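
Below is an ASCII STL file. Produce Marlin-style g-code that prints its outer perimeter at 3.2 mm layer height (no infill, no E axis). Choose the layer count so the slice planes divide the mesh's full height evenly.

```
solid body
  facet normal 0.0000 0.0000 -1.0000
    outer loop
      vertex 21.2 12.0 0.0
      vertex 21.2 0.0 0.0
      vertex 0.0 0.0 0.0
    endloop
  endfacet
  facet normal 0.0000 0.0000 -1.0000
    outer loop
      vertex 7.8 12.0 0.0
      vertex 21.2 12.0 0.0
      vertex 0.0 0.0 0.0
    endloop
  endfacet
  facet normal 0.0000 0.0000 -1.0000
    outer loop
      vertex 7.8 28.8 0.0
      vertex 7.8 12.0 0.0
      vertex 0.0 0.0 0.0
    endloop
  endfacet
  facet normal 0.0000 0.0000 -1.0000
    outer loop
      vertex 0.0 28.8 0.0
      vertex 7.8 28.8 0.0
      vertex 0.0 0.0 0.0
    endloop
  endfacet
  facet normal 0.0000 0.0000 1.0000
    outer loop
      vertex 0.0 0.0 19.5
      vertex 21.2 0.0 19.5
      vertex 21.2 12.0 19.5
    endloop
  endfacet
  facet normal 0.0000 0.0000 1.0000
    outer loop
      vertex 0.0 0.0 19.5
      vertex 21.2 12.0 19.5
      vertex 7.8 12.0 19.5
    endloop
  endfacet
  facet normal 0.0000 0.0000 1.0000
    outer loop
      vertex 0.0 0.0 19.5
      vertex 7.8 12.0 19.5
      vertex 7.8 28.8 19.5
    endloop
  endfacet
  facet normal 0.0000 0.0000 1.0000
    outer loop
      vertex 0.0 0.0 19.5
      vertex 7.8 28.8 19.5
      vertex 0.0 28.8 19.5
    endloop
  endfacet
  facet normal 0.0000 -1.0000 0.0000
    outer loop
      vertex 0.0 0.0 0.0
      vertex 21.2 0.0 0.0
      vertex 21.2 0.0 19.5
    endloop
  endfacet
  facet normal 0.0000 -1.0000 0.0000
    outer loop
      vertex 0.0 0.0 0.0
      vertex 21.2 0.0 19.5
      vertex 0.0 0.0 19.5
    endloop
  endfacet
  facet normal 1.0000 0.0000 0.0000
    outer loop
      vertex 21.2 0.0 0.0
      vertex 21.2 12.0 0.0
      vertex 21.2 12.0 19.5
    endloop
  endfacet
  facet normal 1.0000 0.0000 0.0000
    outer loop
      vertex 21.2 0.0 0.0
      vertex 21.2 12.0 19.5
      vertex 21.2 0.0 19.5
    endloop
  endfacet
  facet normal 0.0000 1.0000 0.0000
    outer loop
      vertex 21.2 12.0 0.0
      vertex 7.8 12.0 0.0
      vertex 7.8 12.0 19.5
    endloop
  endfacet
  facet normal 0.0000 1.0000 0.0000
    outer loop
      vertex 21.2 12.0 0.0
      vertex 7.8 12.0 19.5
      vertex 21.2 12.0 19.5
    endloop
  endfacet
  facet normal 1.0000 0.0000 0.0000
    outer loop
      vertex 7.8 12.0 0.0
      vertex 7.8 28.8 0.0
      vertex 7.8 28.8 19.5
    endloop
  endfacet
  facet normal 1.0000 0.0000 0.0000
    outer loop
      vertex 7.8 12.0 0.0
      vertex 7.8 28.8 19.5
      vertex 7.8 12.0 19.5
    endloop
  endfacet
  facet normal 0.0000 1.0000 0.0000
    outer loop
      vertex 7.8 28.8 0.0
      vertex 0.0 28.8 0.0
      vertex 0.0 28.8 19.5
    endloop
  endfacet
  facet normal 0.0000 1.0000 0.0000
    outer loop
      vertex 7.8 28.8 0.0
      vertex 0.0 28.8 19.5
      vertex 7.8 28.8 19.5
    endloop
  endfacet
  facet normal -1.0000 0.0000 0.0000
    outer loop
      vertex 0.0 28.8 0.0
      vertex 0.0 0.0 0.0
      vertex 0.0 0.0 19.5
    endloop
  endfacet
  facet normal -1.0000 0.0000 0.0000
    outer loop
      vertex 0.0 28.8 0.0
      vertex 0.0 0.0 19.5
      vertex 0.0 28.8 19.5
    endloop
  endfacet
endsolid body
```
; perimeter-only toolpath
G21 ; units = mm
G90 ; absolute positioning
G28 ; home
; layer 1
G0 Z3.2
G0 X0.0 Y0.0
G1 X21.2 Y0.0
G1 X21.2 Y12.0
G1 X7.8 Y12.0
G1 X7.8 Y28.8
G1 X0.0 Y28.8
G1 X0.0 Y0.0
; layer 2
G0 Z6.5
G0 X0.0 Y0.0
G1 X21.2 Y0.0
G1 X21.2 Y12.0
G1 X7.8 Y12.0
G1 X7.8 Y28.8
G1 X0.0 Y28.8
G1 X0.0 Y0.0
; layer 3
G0 Z9.8
G0 X0.0 Y0.0
G1 X21.2 Y0.0
G1 X21.2 Y12.0
G1 X7.8 Y12.0
G1 X7.8 Y28.8
G1 X0.0 Y28.8
G1 X0.0 Y0.0
; layer 4
G0 Z13.0
G0 X0.0 Y0.0
G1 X21.2 Y0.0
G1 X21.2 Y12.0
G1 X7.8 Y12.0
G1 X7.8 Y28.8
G1 X0.0 Y28.8
G1 X0.0 Y0.0
; layer 5
G0 Z16.2
G0 X0.0 Y0.0
G1 X21.2 Y0.0
G1 X21.2 Y12.0
G1 X7.8 Y12.0
G1 X7.8 Y28.8
G1 X0.0 Y28.8
G1 X0.0 Y0.0
; layer 6
G0 Z19.5
G0 X0.0 Y0.0
G1 X21.2 Y0.0
G1 X21.2 Y12.0
G1 X7.8 Y12.0
G1 X7.8 Y28.8
G1 X0.0 Y28.8
G1 X0.0 Y0.0
M2 ; end

The solid is an L-shaped prism: outer 21.2 × 28.8 mm, arm thicknesses ≈ 12 mm (horizontal) and 7.8 mm (vertical), extruded 19.5 mm in z. Slicing at Δz = 3.2 mm — 6 equal slices spanning the solid's height, so layer i sits at z = i·h/6 — gives 6 non-empty perimeters. Each is a 6-segment closed polygon; G0 lifts to the layer z and rapids to the start vertex, then G1 traces the edges.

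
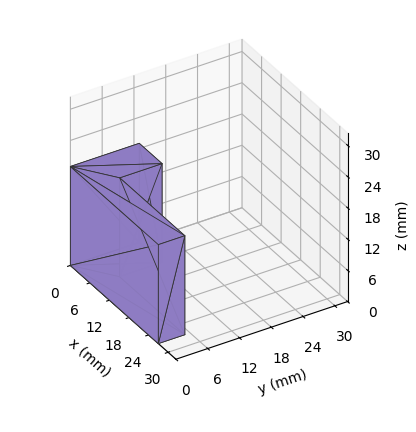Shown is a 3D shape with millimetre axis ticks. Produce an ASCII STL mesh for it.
Reading the render: the shape is an L-shaped prism: outer 27 × 13 mm, arm thicknesses ≈ 5 mm (horizontal) and 7 mm (vertical), extruded 19 mm in z (dimensions read to the nearest mm from the axis ticks). For the STL, each face is triangulated and given an outward normal.

solid part
  facet normal 0.0000 0.0000 -1.0000
    outer loop
      vertex 27.0 5.0 0.0
      vertex 27.0 0.0 0.0
      vertex 0.0 0.0 0.0
    endloop
  endfacet
  facet normal 0.0000 0.0000 -1.0000
    outer loop
      vertex 7.0 5.0 0.0
      vertex 27.0 5.0 0.0
      vertex 0.0 0.0 0.0
    endloop
  endfacet
  facet normal 0.0000 0.0000 -1.0000
    outer loop
      vertex 7.0 13.0 0.0
      vertex 7.0 5.0 0.0
      vertex 0.0 0.0 0.0
    endloop
  endfacet
  facet normal 0.0000 0.0000 -1.0000
    outer loop
      vertex 0.0 13.0 0.0
      vertex 7.0 13.0 0.0
      vertex 0.0 0.0 0.0
    endloop
  endfacet
  facet normal 0.0000 0.0000 1.0000
    outer loop
      vertex 0.0 0.0 19.0
      vertex 27.0 0.0 19.0
      vertex 27.0 5.0 19.0
    endloop
  endfacet
  facet normal 0.0000 0.0000 1.0000
    outer loop
      vertex 0.0 0.0 19.0
      vertex 27.0 5.0 19.0
      vertex 7.0 5.0 19.0
    endloop
  endfacet
  facet normal 0.0000 0.0000 1.0000
    outer loop
      vertex 0.0 0.0 19.0
      vertex 7.0 5.0 19.0
      vertex 7.0 13.0 19.0
    endloop
  endfacet
  facet normal 0.0000 0.0000 1.0000
    outer loop
      vertex 0.0 0.0 19.0
      vertex 7.0 13.0 19.0
      vertex 0.0 13.0 19.0
    endloop
  endfacet
  facet normal 0.0000 -1.0000 0.0000
    outer loop
      vertex 0.0 0.0 0.0
      vertex 27.0 0.0 0.0
      vertex 27.0 0.0 19.0
    endloop
  endfacet
  facet normal 0.0000 -1.0000 0.0000
    outer loop
      vertex 0.0 0.0 0.0
      vertex 27.0 0.0 19.0
      vertex 0.0 0.0 19.0
    endloop
  endfacet
  facet normal 1.0000 0.0000 0.0000
    outer loop
      vertex 27.0 0.0 0.0
      vertex 27.0 5.0 0.0
      vertex 27.0 5.0 19.0
    endloop
  endfacet
  facet normal 1.0000 0.0000 0.0000
    outer loop
      vertex 27.0 0.0 0.0
      vertex 27.0 5.0 19.0
      vertex 27.0 0.0 19.0
    endloop
  endfacet
  facet normal 0.0000 1.0000 0.0000
    outer loop
      vertex 27.0 5.0 0.0
      vertex 7.0 5.0 0.0
      vertex 7.0 5.0 19.0
    endloop
  endfacet
  facet normal 0.0000 1.0000 0.0000
    outer loop
      vertex 27.0 5.0 0.0
      vertex 7.0 5.0 19.0
      vertex 27.0 5.0 19.0
    endloop
  endfacet
  facet normal 1.0000 0.0000 0.0000
    outer loop
      vertex 7.0 5.0 0.0
      vertex 7.0 13.0 0.0
      vertex 7.0 13.0 19.0
    endloop
  endfacet
  facet normal 1.0000 0.0000 0.0000
    outer loop
      vertex 7.0 5.0 0.0
      vertex 7.0 13.0 19.0
      vertex 7.0 5.0 19.0
    endloop
  endfacet
  facet normal 0.0000 1.0000 0.0000
    outer loop
      vertex 7.0 13.0 0.0
      vertex 0.0 13.0 0.0
      vertex 0.0 13.0 19.0
    endloop
  endfacet
  facet normal 0.0000 1.0000 0.0000
    outer loop
      vertex 7.0 13.0 0.0
      vertex 0.0 13.0 19.0
      vertex 7.0 13.0 19.0
    endloop
  endfacet
  facet normal -1.0000 0.0000 0.0000
    outer loop
      vertex 0.0 13.0 0.0
      vertex 0.0 0.0 0.0
      vertex 0.0 0.0 19.0
    endloop
  endfacet
  facet normal -1.0000 0.0000 0.0000
    outer loop
      vertex 0.0 13.0 0.0
      vertex 0.0 0.0 19.0
      vertex 0.0 13.0 19.0
    endloop
  endfacet
endsolid part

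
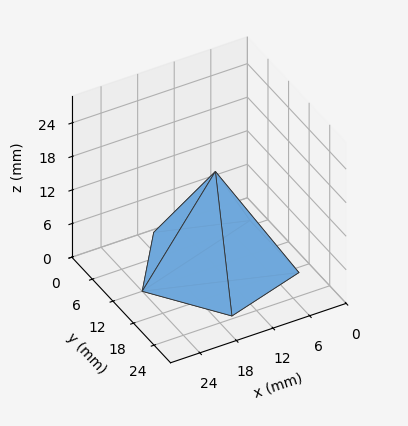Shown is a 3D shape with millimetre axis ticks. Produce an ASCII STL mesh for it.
Reading the render: the shape is a regular 5-sided pyramid, base circumscribed radius ≈ 12 mm, apex at z ≈ 17 mm (dimensions read to the nearest mm from the axis ticks). For the STL, each face is triangulated and given an outward normal.

solid part
  facet normal 0.0000 0.0000 -1.0000
    outer loop
      vertex 2.3 19.1 0.0
      vertex 15.7 23.4 0.0
      vertex 24.0 12.0 0.0
    endloop
  endfacet
  facet normal 0.0000 0.0000 -1.0000
    outer loop
      vertex 2.3 4.9 0.0
      vertex 2.3 19.1 0.0
      vertex 24.0 12.0 0.0
    endloop
  endfacet
  facet normal 0.0000 0.0000 -1.0000
    outer loop
      vertex 15.7 0.6 0.0
      vertex 2.3 4.9 0.0
      vertex 24.0 12.0 0.0
    endloop
  endfacet
  facet normal 0.7021 0.5112 0.4956
    outer loop
      vertex 24.0 12.0 0.0
      vertex 15.7 23.4 0.0
      vertex 12.0 12.0 17.0
    endloop
  endfacet
  facet normal -0.2652 0.8265 0.4965
    outer loop
      vertex 15.7 23.4 0.0
      vertex 2.3 19.1 0.0
      vertex 12.0 12.0 17.0
    endloop
  endfacet
  facet normal -0.8686 0.0000 0.4956
    outer loop
      vertex 2.3 19.1 0.0
      vertex 2.3 4.9 0.0
      vertex 12.0 12.0 17.0
    endloop
  endfacet
  facet normal -0.2652 -0.8265 0.4965
    outer loop
      vertex 2.3 4.9 0.0
      vertex 15.7 0.6 0.0
      vertex 12.0 12.0 17.0
    endloop
  endfacet
  facet normal 0.7021 -0.5112 0.4956
    outer loop
      vertex 15.7 0.6 0.0
      vertex 24.0 12.0 0.0
      vertex 12.0 12.0 17.0
    endloop
  endfacet
endsolid part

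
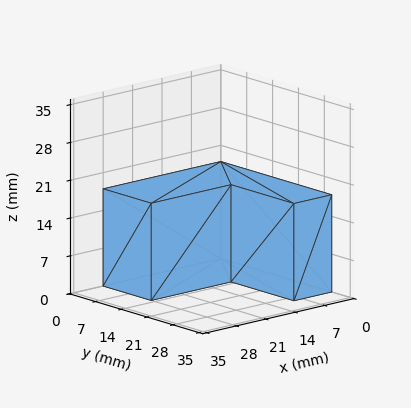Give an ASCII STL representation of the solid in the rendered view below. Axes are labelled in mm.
Reading the render: the shape is an L-shaped prism: outer 28 × 30 mm, arm thicknesses ≈ 13 mm (horizontal) and 9 mm (vertical), extruded 18 mm in z (dimensions read to the nearest mm from the axis ticks). For the STL, each face is triangulated and given an outward normal.

solid part
  facet normal 0.0000 0.0000 -1.0000
    outer loop
      vertex 28.0 13.0 0.0
      vertex 28.0 0.0 0.0
      vertex 0.0 0.0 0.0
    endloop
  endfacet
  facet normal 0.0000 0.0000 -1.0000
    outer loop
      vertex 9.0 13.0 0.0
      vertex 28.0 13.0 0.0
      vertex 0.0 0.0 0.0
    endloop
  endfacet
  facet normal 0.0000 0.0000 -1.0000
    outer loop
      vertex 9.0 30.0 0.0
      vertex 9.0 13.0 0.0
      vertex 0.0 0.0 0.0
    endloop
  endfacet
  facet normal 0.0000 0.0000 -1.0000
    outer loop
      vertex 0.0 30.0 0.0
      vertex 9.0 30.0 0.0
      vertex 0.0 0.0 0.0
    endloop
  endfacet
  facet normal 0.0000 0.0000 1.0000
    outer loop
      vertex 0.0 0.0 18.0
      vertex 28.0 0.0 18.0
      vertex 28.0 13.0 18.0
    endloop
  endfacet
  facet normal 0.0000 0.0000 1.0000
    outer loop
      vertex 0.0 0.0 18.0
      vertex 28.0 13.0 18.0
      vertex 9.0 13.0 18.0
    endloop
  endfacet
  facet normal 0.0000 0.0000 1.0000
    outer loop
      vertex 0.0 0.0 18.0
      vertex 9.0 13.0 18.0
      vertex 9.0 30.0 18.0
    endloop
  endfacet
  facet normal 0.0000 0.0000 1.0000
    outer loop
      vertex 0.0 0.0 18.0
      vertex 9.0 30.0 18.0
      vertex 0.0 30.0 18.0
    endloop
  endfacet
  facet normal 0.0000 -1.0000 0.0000
    outer loop
      vertex 0.0 0.0 0.0
      vertex 28.0 0.0 0.0
      vertex 28.0 0.0 18.0
    endloop
  endfacet
  facet normal 0.0000 -1.0000 0.0000
    outer loop
      vertex 0.0 0.0 0.0
      vertex 28.0 0.0 18.0
      vertex 0.0 0.0 18.0
    endloop
  endfacet
  facet normal 1.0000 0.0000 0.0000
    outer loop
      vertex 28.0 0.0 0.0
      vertex 28.0 13.0 0.0
      vertex 28.0 13.0 18.0
    endloop
  endfacet
  facet normal 1.0000 0.0000 0.0000
    outer loop
      vertex 28.0 0.0 0.0
      vertex 28.0 13.0 18.0
      vertex 28.0 0.0 18.0
    endloop
  endfacet
  facet normal 0.0000 1.0000 0.0000
    outer loop
      vertex 28.0 13.0 0.0
      vertex 9.0 13.0 0.0
      vertex 9.0 13.0 18.0
    endloop
  endfacet
  facet normal 0.0000 1.0000 0.0000
    outer loop
      vertex 28.0 13.0 0.0
      vertex 9.0 13.0 18.0
      vertex 28.0 13.0 18.0
    endloop
  endfacet
  facet normal 1.0000 0.0000 0.0000
    outer loop
      vertex 9.0 13.0 0.0
      vertex 9.0 30.0 0.0
      vertex 9.0 30.0 18.0
    endloop
  endfacet
  facet normal 1.0000 0.0000 0.0000
    outer loop
      vertex 9.0 13.0 0.0
      vertex 9.0 30.0 18.0
      vertex 9.0 13.0 18.0
    endloop
  endfacet
  facet normal 0.0000 1.0000 0.0000
    outer loop
      vertex 9.0 30.0 0.0
      vertex 0.0 30.0 0.0
      vertex 0.0 30.0 18.0
    endloop
  endfacet
  facet normal 0.0000 1.0000 0.0000
    outer loop
      vertex 9.0 30.0 0.0
      vertex 0.0 30.0 18.0
      vertex 9.0 30.0 18.0
    endloop
  endfacet
  facet normal -1.0000 0.0000 0.0000
    outer loop
      vertex 0.0 30.0 0.0
      vertex 0.0 0.0 0.0
      vertex 0.0 0.0 18.0
    endloop
  endfacet
  facet normal -1.0000 0.0000 0.0000
    outer loop
      vertex 0.0 30.0 0.0
      vertex 0.0 0.0 18.0
      vertex 0.0 30.0 18.0
    endloop
  endfacet
endsolid part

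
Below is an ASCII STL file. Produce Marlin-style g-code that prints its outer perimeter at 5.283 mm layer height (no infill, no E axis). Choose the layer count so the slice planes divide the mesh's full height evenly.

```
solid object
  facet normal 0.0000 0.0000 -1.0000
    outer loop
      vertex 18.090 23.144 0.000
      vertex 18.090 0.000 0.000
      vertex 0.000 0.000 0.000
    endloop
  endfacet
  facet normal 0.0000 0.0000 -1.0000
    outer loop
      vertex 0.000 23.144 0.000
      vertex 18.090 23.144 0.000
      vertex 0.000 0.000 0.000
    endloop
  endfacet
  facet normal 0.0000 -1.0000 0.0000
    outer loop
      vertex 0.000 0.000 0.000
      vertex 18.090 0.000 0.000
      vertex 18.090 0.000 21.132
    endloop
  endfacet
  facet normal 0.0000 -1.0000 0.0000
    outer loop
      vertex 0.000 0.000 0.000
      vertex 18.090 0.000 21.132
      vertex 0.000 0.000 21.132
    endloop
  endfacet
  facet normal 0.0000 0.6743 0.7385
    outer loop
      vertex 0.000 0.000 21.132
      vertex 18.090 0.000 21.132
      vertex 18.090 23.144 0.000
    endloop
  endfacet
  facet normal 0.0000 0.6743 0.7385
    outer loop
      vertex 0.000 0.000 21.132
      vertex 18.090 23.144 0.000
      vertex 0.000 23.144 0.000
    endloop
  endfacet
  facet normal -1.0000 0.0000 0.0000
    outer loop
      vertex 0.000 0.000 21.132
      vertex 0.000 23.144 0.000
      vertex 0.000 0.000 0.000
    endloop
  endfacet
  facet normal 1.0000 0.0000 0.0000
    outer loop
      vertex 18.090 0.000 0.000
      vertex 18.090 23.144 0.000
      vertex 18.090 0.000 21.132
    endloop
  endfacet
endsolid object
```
; perimeter-only toolpath
G21 ; units = mm
G90 ; absolute positioning
G28 ; home
; layer 1
G0 Z5.283
G0 X0.000 Y0.000
G1 X18.090 Y0.000
G1 X18.090 Y17.358
G1 X0.000 Y17.358
G1 X0.000 Y0.000
; layer 2
G0 Z10.566
G0 X0.000 Y0.000
G1 X18.090 Y0.000
G1 X18.090 Y11.572
G1 X0.000 Y11.572
G1 X0.000 Y0.000
; layer 3
G0 Z15.849
G0 X0.000 Y0.000
G1 X18.090 Y0.000
G1 X18.090 Y5.786
G1 X0.000 Y5.786
G1 X0.000 Y0.000
M2 ; end

The solid is a wedge (ramp): 18.1 × 23.1 mm base, rising to 21.1 mm along the y=0 edge and sloping linearly to z=0 at y=23.1. Slicing at Δz = 5.283 mm — 4 equal slices spanning the solid's height, so layer i sits at z = i·h/4 — gives 3 non-empty perimeters. Each is a 4-segment closed polygon; G0 lifts to the layer z and rapids to the start vertex, then G1 traces the edges. The cross-section shrinks linearly with z (the slice at the apex is degenerate and omitted).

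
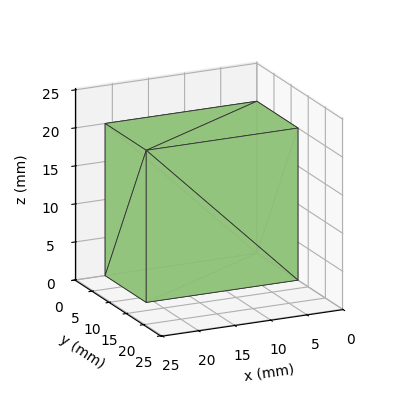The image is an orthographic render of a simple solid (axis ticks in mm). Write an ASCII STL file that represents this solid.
Reading the render: the shape is a rectangular box, roughly 21 × 12 mm footprint and 20 mm tall (dimensions read to the nearest mm from the axis ticks). For the STL, each face is triangulated and given an outward normal.

solid part
  facet normal 0.0000 0.0000 -1.0000
    outer loop
      vertex 21.0 12.0 0.0
      vertex 21.0 0.0 0.0
      vertex 0.0 0.0 0.0
    endloop
  endfacet
  facet normal 0.0000 0.0000 -1.0000
    outer loop
      vertex 0.0 12.0 0.0
      vertex 21.0 12.0 0.0
      vertex 0.0 0.0 0.0
    endloop
  endfacet
  facet normal 0.0000 0.0000 1.0000
    outer loop
      vertex 0.0 0.0 20.0
      vertex 21.0 0.0 20.0
      vertex 21.0 12.0 20.0
    endloop
  endfacet
  facet normal 0.0000 0.0000 1.0000
    outer loop
      vertex 0.0 0.0 20.0
      vertex 21.0 12.0 20.0
      vertex 0.0 12.0 20.0
    endloop
  endfacet
  facet normal 0.0000 -1.0000 0.0000
    outer loop
      vertex 0.0 0.0 0.0
      vertex 21.0 0.0 0.0
      vertex 21.0 0.0 20.0
    endloop
  endfacet
  facet normal 0.0000 -1.0000 0.0000
    outer loop
      vertex 0.0 0.0 0.0
      vertex 21.0 0.0 20.0
      vertex 0.0 0.0 20.0
    endloop
  endfacet
  facet normal 0.0000 1.0000 0.0000
    outer loop
      vertex 21.0 12.0 20.0
      vertex 21.0 12.0 0.0
      vertex 0.0 12.0 0.0
    endloop
  endfacet
  facet normal 0.0000 1.0000 0.0000
    outer loop
      vertex 0.0 12.0 20.0
      vertex 21.0 12.0 20.0
      vertex 0.0 12.0 0.0
    endloop
  endfacet
  facet normal -1.0000 0.0000 0.0000
    outer loop
      vertex 0.0 12.0 20.0
      vertex 0.0 12.0 0.0
      vertex 0.0 0.0 0.0
    endloop
  endfacet
  facet normal -1.0000 0.0000 0.0000
    outer loop
      vertex 0.0 0.0 20.0
      vertex 0.0 12.0 20.0
      vertex 0.0 0.0 0.0
    endloop
  endfacet
  facet normal 1.0000 0.0000 0.0000
    outer loop
      vertex 21.0 0.0 0.0
      vertex 21.0 12.0 0.0
      vertex 21.0 12.0 20.0
    endloop
  endfacet
  facet normal 1.0000 0.0000 0.0000
    outer loop
      vertex 21.0 0.0 0.0
      vertex 21.0 12.0 20.0
      vertex 21.0 0.0 20.0
    endloop
  endfacet
endsolid part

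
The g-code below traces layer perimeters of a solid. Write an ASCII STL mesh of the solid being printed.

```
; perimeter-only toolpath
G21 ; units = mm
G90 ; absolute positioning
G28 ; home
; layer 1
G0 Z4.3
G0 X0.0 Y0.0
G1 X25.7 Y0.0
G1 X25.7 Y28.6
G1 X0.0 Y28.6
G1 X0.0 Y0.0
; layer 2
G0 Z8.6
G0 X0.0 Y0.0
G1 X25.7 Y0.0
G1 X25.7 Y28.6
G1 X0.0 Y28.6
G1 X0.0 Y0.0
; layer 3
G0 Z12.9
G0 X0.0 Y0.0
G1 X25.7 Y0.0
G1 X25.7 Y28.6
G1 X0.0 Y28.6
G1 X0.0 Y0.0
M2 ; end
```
solid part
  facet normal 0.0000 0.0000 -1.0000
    outer loop
      vertex 25.7 28.6 0.0
      vertex 25.7 0.0 0.0
      vertex 0.0 0.0 0.0
    endloop
  endfacet
  facet normal 0.0000 0.0000 -1.0000
    outer loop
      vertex 0.0 28.6 0.0
      vertex 25.7 28.6 0.0
      vertex 0.0 0.0 0.0
    endloop
  endfacet
  facet normal 0.0000 0.0000 1.0000
    outer loop
      vertex 0.0 0.0 12.9
      vertex 25.7 0.0 12.9
      vertex 25.7 28.6 12.9
    endloop
  endfacet
  facet normal 0.0000 0.0000 1.0000
    outer loop
      vertex 0.0 0.0 12.9
      vertex 25.7 28.6 12.9
      vertex 0.0 28.6 12.9
    endloop
  endfacet
  facet normal 0.0000 -1.0000 0.0000
    outer loop
      vertex 0.0 0.0 0.0
      vertex 25.7 0.0 0.0
      vertex 25.7 0.0 12.9
    endloop
  endfacet
  facet normal 0.0000 -1.0000 0.0000
    outer loop
      vertex 0.0 0.0 0.0
      vertex 25.7 0.0 12.9
      vertex 0.0 0.0 12.9
    endloop
  endfacet
  facet normal 0.0000 1.0000 0.0000
    outer loop
      vertex 25.7 28.6 12.9
      vertex 25.7 28.6 0.0
      vertex 0.0 28.6 0.0
    endloop
  endfacet
  facet normal 0.0000 1.0000 0.0000
    outer loop
      vertex 0.0 28.6 12.9
      vertex 25.7 28.6 12.9
      vertex 0.0 28.6 0.0
    endloop
  endfacet
  facet normal -1.0000 0.0000 0.0000
    outer loop
      vertex 0.0 28.6 12.9
      vertex 0.0 28.6 0.0
      vertex 0.0 0.0 0.0
    endloop
  endfacet
  facet normal -1.0000 0.0000 0.0000
    outer loop
      vertex 0.0 0.0 12.9
      vertex 0.0 28.6 12.9
      vertex 0.0 0.0 0.0
    endloop
  endfacet
  facet normal 1.0000 0.0000 0.0000
    outer loop
      vertex 25.7 0.0 0.0
      vertex 25.7 28.6 0.0
      vertex 25.7 28.6 12.9
    endloop
  endfacet
  facet normal 1.0000 0.0000 0.0000
    outer loop
      vertex 25.7 0.0 0.0
      vertex 25.7 28.6 12.9
      vertex 25.7 0.0 12.9
    endloop
  endfacet
endsolid part

The G0 Z moves step by Δz≈4.3 mm. Every layer's G1 loop is the same polygon, so the solid is a straight extrusion of it from z=0 to z≈12.9. Closing with flat bottom and top caps and triangulating gives 12 facets — a rectangular box, roughly 25.7 × 28.6 mm footprint and 12.9 mm tall.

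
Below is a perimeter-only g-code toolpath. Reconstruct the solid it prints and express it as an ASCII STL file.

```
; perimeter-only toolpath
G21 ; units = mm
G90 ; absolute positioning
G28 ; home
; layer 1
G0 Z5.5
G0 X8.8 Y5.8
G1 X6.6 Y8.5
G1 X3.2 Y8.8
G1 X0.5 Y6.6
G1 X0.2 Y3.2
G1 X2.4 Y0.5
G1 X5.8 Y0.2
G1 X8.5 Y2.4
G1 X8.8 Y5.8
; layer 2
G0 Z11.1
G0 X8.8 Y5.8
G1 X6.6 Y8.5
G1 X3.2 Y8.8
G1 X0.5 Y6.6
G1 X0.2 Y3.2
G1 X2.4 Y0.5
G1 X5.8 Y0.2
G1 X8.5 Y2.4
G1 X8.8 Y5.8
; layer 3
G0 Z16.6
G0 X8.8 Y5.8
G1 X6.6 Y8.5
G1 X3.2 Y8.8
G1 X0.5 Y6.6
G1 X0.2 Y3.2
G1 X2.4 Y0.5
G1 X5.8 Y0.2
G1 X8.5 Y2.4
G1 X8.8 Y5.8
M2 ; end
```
solid part
  facet normal 0.0000 0.0000 -1.0000
    outer loop
      vertex 3.2 8.8 0.0
      vertex 6.6 8.5 0.0
      vertex 8.8 5.8 0.0
    endloop
  endfacet
  facet normal 0.0000 0.0000 -1.0000
    outer loop
      vertex 0.5 6.6 0.0
      vertex 3.2 8.8 0.0
      vertex 8.8 5.8 0.0
    endloop
  endfacet
  facet normal 0.0000 0.0000 -1.0000
    outer loop
      vertex 0.2 3.2 0.0
      vertex 0.5 6.6 0.0
      vertex 8.8 5.8 0.0
    endloop
  endfacet
  facet normal 0.0000 0.0000 -1.0000
    outer loop
      vertex 2.4 0.5 0.0
      vertex 0.2 3.2 0.0
      vertex 8.8 5.8 0.0
    endloop
  endfacet
  facet normal 0.0000 0.0000 -1.0000
    outer loop
      vertex 5.8 0.2 0.0
      vertex 2.4 0.5 0.0
      vertex 8.8 5.8 0.0
    endloop
  endfacet
  facet normal 0.0000 0.0000 -1.0000
    outer loop
      vertex 8.5 2.4 0.0
      vertex 5.8 0.2 0.0
      vertex 8.8 5.8 0.0
    endloop
  endfacet
  facet normal 0.0000 0.0000 1.0000
    outer loop
      vertex 8.8 5.8 16.6
      vertex 6.6 8.5 16.6
      vertex 3.2 8.8 16.6
    endloop
  endfacet
  facet normal 0.0000 0.0000 1.0000
    outer loop
      vertex 8.8 5.8 16.6
      vertex 3.2 8.8 16.6
      vertex 0.5 6.6 16.6
    endloop
  endfacet
  facet normal 0.0000 0.0000 1.0000
    outer loop
      vertex 8.8 5.8 16.6
      vertex 0.5 6.6 16.6
      vertex 0.2 3.2 16.6
    endloop
  endfacet
  facet normal 0.0000 0.0000 1.0000
    outer loop
      vertex 8.8 5.8 16.6
      vertex 0.2 3.2 16.6
      vertex 2.4 0.5 16.6
    endloop
  endfacet
  facet normal 0.0000 0.0000 1.0000
    outer loop
      vertex 8.8 5.8 16.6
      vertex 2.4 0.5 16.6
      vertex 5.8 0.2 16.6
    endloop
  endfacet
  facet normal 0.0000 0.0000 1.0000
    outer loop
      vertex 8.8 5.8 16.6
      vertex 5.8 0.2 16.6
      vertex 8.5 2.4 16.6
    endloop
  endfacet
  facet normal 0.7752 0.6317 0.0000
    outer loop
      vertex 8.8 5.8 0.0
      vertex 6.6 8.5 0.0
      vertex 6.6 8.5 16.6
    endloop
  endfacet
  facet normal 0.7752 0.6317 0.0000
    outer loop
      vertex 8.8 5.8 0.0
      vertex 6.6 8.5 16.6
      vertex 8.8 5.8 16.6
    endloop
  endfacet
  facet normal 0.0879 0.9961 0.0000
    outer loop
      vertex 6.6 8.5 0.0
      vertex 3.2 8.8 0.0
      vertex 3.2 8.8 16.6
    endloop
  endfacet
  facet normal 0.0879 0.9961 0.0000
    outer loop
      vertex 6.6 8.5 0.0
      vertex 3.2 8.8 16.6
      vertex 6.6 8.5 16.6
    endloop
  endfacet
  facet normal -0.6317 0.7752 0.0000
    outer loop
      vertex 3.2 8.8 0.0
      vertex 0.5 6.6 0.0
      vertex 0.5 6.6 16.6
    endloop
  endfacet
  facet normal -0.6317 0.7752 0.0000
    outer loop
      vertex 3.2 8.8 0.0
      vertex 0.5 6.6 16.6
      vertex 3.2 8.8 16.6
    endloop
  endfacet
  facet normal -0.9961 0.0879 0.0000
    outer loop
      vertex 0.5 6.6 0.0
      vertex 0.2 3.2 0.0
      vertex 0.2 3.2 16.6
    endloop
  endfacet
  facet normal -0.9961 0.0879 0.0000
    outer loop
      vertex 0.5 6.6 0.0
      vertex 0.2 3.2 16.6
      vertex 0.5 6.6 16.6
    endloop
  endfacet
  facet normal -0.7752 -0.6317 0.0000
    outer loop
      vertex 0.2 3.2 0.0
      vertex 2.4 0.5 0.0
      vertex 2.4 0.5 16.6
    endloop
  endfacet
  facet normal -0.7752 -0.6317 0.0000
    outer loop
      vertex 0.2 3.2 0.0
      vertex 2.4 0.5 16.6
      vertex 0.2 3.2 16.6
    endloop
  endfacet
  facet normal -0.0879 -0.9961 0.0000
    outer loop
      vertex 2.4 0.5 0.0
      vertex 5.8 0.2 0.0
      vertex 5.8 0.2 16.6
    endloop
  endfacet
  facet normal -0.0879 -0.9961 0.0000
    outer loop
      vertex 2.4 0.5 0.0
      vertex 5.8 0.2 16.6
      vertex 2.4 0.5 16.6
    endloop
  endfacet
  facet normal 0.6317 -0.7752 0.0000
    outer loop
      vertex 5.8 0.2 0.0
      vertex 8.5 2.4 0.0
      vertex 8.5 2.4 16.6
    endloop
  endfacet
  facet normal 0.6317 -0.7752 0.0000
    outer loop
      vertex 5.8 0.2 0.0
      vertex 8.5 2.4 16.6
      vertex 5.8 0.2 16.6
    endloop
  endfacet
  facet normal 0.9961 -0.0879 0.0000
    outer loop
      vertex 8.5 2.4 0.0
      vertex 8.8 5.8 0.0
      vertex 8.8 5.8 16.6
    endloop
  endfacet
  facet normal 0.9961 -0.0879 0.0000
    outer loop
      vertex 8.5 2.4 0.0
      vertex 8.8 5.8 16.6
      vertex 8.5 2.4 16.6
    endloop
  endfacet
endsolid part

The G0 Z moves step by Δz≈5.5 mm. Every layer's G1 loop is the same polygon, so the solid is a straight extrusion of it from z=0 to z≈16.6. Closing with flat bottom and top caps and triangulating gives 28 facets — a regular 8-sided prism (a cylinder approximated with 8 flat sides), circumscribed radius ≈ 4.5 mm, height ≈ 16.6 mm.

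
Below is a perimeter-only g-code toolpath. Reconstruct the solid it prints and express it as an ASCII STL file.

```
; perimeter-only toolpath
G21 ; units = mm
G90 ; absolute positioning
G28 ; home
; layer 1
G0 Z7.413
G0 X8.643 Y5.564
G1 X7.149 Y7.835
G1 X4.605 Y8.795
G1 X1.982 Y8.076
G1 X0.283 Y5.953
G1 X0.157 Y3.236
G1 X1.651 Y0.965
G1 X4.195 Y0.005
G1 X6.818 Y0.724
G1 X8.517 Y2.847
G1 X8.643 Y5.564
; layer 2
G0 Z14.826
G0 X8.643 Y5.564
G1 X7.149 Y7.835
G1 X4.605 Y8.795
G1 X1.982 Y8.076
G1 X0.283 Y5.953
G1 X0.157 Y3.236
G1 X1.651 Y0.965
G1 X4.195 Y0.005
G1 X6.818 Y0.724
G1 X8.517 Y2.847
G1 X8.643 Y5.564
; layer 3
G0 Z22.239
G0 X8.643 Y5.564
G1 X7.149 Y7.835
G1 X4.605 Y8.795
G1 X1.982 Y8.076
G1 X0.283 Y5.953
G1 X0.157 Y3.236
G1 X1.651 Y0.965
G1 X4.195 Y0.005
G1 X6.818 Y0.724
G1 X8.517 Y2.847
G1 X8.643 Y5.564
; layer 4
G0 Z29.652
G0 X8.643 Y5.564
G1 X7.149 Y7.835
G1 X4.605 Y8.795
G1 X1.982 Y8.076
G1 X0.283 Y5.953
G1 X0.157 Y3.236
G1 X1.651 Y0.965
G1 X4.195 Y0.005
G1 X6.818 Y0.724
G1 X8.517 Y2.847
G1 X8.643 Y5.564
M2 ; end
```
solid part
  facet normal 0.0000 0.0000 -1.0000
    outer loop
      vertex 4.605 8.795 0.000
      vertex 7.149 7.835 0.000
      vertex 8.643 5.564 0.000
    endloop
  endfacet
  facet normal 0.0000 0.0000 -1.0000
    outer loop
      vertex 1.982 8.076 0.000
      vertex 4.605 8.795 0.000
      vertex 8.643 5.564 0.000
    endloop
  endfacet
  facet normal 0.0000 0.0000 -1.0000
    outer loop
      vertex 0.283 5.953 0.000
      vertex 1.982 8.076 0.000
      vertex 8.643 5.564 0.000
    endloop
  endfacet
  facet normal 0.0000 0.0000 -1.0000
    outer loop
      vertex 0.157 3.236 0.000
      vertex 0.283 5.953 0.000
      vertex 8.643 5.564 0.000
    endloop
  endfacet
  facet normal 0.0000 0.0000 -1.0000
    outer loop
      vertex 1.651 0.965 0.000
      vertex 0.157 3.236 0.000
      vertex 8.643 5.564 0.000
    endloop
  endfacet
  facet normal 0.0000 0.0000 -1.0000
    outer loop
      vertex 4.195 0.005 0.000
      vertex 1.651 0.965 0.000
      vertex 8.643 5.564 0.000
    endloop
  endfacet
  facet normal 0.0000 0.0000 -1.0000
    outer loop
      vertex 6.818 0.724 0.000
      vertex 4.195 0.005 0.000
      vertex 8.643 5.564 0.000
    endloop
  endfacet
  facet normal 0.0000 0.0000 -1.0000
    outer loop
      vertex 8.517 2.847 0.000
      vertex 6.818 0.724 0.000
      vertex 8.643 5.564 0.000
    endloop
  endfacet
  facet normal 0.0000 0.0000 1.0000
    outer loop
      vertex 8.643 5.564 29.652
      vertex 7.149 7.835 29.652
      vertex 4.605 8.795 29.652
    endloop
  endfacet
  facet normal 0.0000 0.0000 1.0000
    outer loop
      vertex 8.643 5.564 29.652
      vertex 4.605 8.795 29.652
      vertex 1.982 8.076 29.652
    endloop
  endfacet
  facet normal 0.0000 0.0000 1.0000
    outer loop
      vertex 8.643 5.564 29.652
      vertex 1.982 8.076 29.652
      vertex 0.283 5.953 29.652
    endloop
  endfacet
  facet normal 0.0000 0.0000 1.0000
    outer loop
      vertex 8.643 5.564 29.652
      vertex 0.283 5.953 29.652
      vertex 0.157 3.236 29.652
    endloop
  endfacet
  facet normal 0.0000 0.0000 1.0000
    outer loop
      vertex 8.643 5.564 29.652
      vertex 0.157 3.236 29.652
      vertex 1.651 0.965 29.652
    endloop
  endfacet
  facet normal 0.0000 0.0000 1.0000
    outer loop
      vertex 8.643 5.564 29.652
      vertex 1.651 0.965 29.652
      vertex 4.195 0.005 29.652
    endloop
  endfacet
  facet normal 0.0000 0.0000 1.0000
    outer loop
      vertex 8.643 5.564 29.652
      vertex 4.195 0.005 29.652
      vertex 6.818 0.724 29.652
    endloop
  endfacet
  facet normal 0.0000 0.0000 1.0000
    outer loop
      vertex 8.643 5.564 29.652
      vertex 6.818 0.724 29.652
      vertex 8.517 2.847 29.652
    endloop
  endfacet
  facet normal 0.8354 0.5496 0.0000
    outer loop
      vertex 8.643 5.564 0.000
      vertex 7.149 7.835 0.000
      vertex 7.149 7.835 29.652
    endloop
  endfacet
  facet normal 0.8354 0.5496 0.0000
    outer loop
      vertex 8.643 5.564 0.000
      vertex 7.149 7.835 29.652
      vertex 8.643 5.564 29.652
    endloop
  endfacet
  facet normal 0.3531 0.9356 0.0000
    outer loop
      vertex 7.149 7.835 0.000
      vertex 4.605 8.795 0.000
      vertex 4.605 8.795 29.652
    endloop
  endfacet
  facet normal 0.3531 0.9356 0.0000
    outer loop
      vertex 7.149 7.835 0.000
      vertex 4.605 8.795 29.652
      vertex 7.149 7.835 29.652
    endloop
  endfacet
  facet normal -0.2644 0.9644 0.0000
    outer loop
      vertex 4.605 8.795 0.000
      vertex 1.982 8.076 0.000
      vertex 1.982 8.076 29.652
    endloop
  endfacet
  facet normal -0.2644 0.9644 0.0000
    outer loop
      vertex 4.605 8.795 0.000
      vertex 1.982 8.076 29.652
      vertex 4.605 8.795 29.652
    endloop
  endfacet
  facet normal -0.7808 0.6248 0.0000
    outer loop
      vertex 1.982 8.076 0.000
      vertex 0.283 5.953 0.000
      vertex 0.283 5.953 29.652
    endloop
  endfacet
  facet normal -0.7808 0.6248 0.0000
    outer loop
      vertex 1.982 8.076 0.000
      vertex 0.283 5.953 29.652
      vertex 1.982 8.076 29.652
    endloop
  endfacet
  facet normal -0.9989 0.0463 0.0000
    outer loop
      vertex 0.283 5.953 0.000
      vertex 0.157 3.236 0.000
      vertex 0.157 3.236 29.652
    endloop
  endfacet
  facet normal -0.9989 0.0463 0.0000
    outer loop
      vertex 0.283 5.953 0.000
      vertex 0.157 3.236 29.652
      vertex 0.283 5.953 29.652
    endloop
  endfacet
  facet normal -0.8354 -0.5496 0.0000
    outer loop
      vertex 0.157 3.236 0.000
      vertex 1.651 0.965 0.000
      vertex 1.651 0.965 29.652
    endloop
  endfacet
  facet normal -0.8354 -0.5496 0.0000
    outer loop
      vertex 0.157 3.236 0.000
      vertex 1.651 0.965 29.652
      vertex 0.157 3.236 29.652
    endloop
  endfacet
  facet normal -0.3531 -0.9356 0.0000
    outer loop
      vertex 1.651 0.965 0.000
      vertex 4.195 0.005 0.000
      vertex 4.195 0.005 29.652
    endloop
  endfacet
  facet normal -0.3531 -0.9356 0.0000
    outer loop
      vertex 1.651 0.965 0.000
      vertex 4.195 0.005 29.652
      vertex 1.651 0.965 29.652
    endloop
  endfacet
  facet normal 0.2644 -0.9644 0.0000
    outer loop
      vertex 4.195 0.005 0.000
      vertex 6.818 0.724 0.000
      vertex 6.818 0.724 29.652
    endloop
  endfacet
  facet normal 0.2644 -0.9644 0.0000
    outer loop
      vertex 4.195 0.005 0.000
      vertex 6.818 0.724 29.652
      vertex 4.195 0.005 29.652
    endloop
  endfacet
  facet normal 0.7808 -0.6248 0.0000
    outer loop
      vertex 6.818 0.724 0.000
      vertex 8.517 2.847 0.000
      vertex 8.517 2.847 29.652
    endloop
  endfacet
  facet normal 0.7808 -0.6248 0.0000
    outer loop
      vertex 6.818 0.724 0.000
      vertex 8.517 2.847 29.652
      vertex 6.818 0.724 29.652
    endloop
  endfacet
  facet normal 0.9989 -0.0463 0.0000
    outer loop
      vertex 8.517 2.847 0.000
      vertex 8.643 5.564 0.000
      vertex 8.643 5.564 29.652
    endloop
  endfacet
  facet normal 0.9989 -0.0463 0.0000
    outer loop
      vertex 8.517 2.847 0.000
      vertex 8.643 5.564 29.652
      vertex 8.517 2.847 29.652
    endloop
  endfacet
endsolid part

The G0 Z moves step by Δz≈7.413 mm. Every layer's G1 loop is the same polygon, so the solid is a straight extrusion of it from z=0 to z≈29.7. Closing with flat bottom and top caps and triangulating gives 36 facets — a regular 10-sided prism (a cylinder approximated with 10 flat sides), circumscribed radius ≈ 4.4 mm, height ≈ 29.7 mm.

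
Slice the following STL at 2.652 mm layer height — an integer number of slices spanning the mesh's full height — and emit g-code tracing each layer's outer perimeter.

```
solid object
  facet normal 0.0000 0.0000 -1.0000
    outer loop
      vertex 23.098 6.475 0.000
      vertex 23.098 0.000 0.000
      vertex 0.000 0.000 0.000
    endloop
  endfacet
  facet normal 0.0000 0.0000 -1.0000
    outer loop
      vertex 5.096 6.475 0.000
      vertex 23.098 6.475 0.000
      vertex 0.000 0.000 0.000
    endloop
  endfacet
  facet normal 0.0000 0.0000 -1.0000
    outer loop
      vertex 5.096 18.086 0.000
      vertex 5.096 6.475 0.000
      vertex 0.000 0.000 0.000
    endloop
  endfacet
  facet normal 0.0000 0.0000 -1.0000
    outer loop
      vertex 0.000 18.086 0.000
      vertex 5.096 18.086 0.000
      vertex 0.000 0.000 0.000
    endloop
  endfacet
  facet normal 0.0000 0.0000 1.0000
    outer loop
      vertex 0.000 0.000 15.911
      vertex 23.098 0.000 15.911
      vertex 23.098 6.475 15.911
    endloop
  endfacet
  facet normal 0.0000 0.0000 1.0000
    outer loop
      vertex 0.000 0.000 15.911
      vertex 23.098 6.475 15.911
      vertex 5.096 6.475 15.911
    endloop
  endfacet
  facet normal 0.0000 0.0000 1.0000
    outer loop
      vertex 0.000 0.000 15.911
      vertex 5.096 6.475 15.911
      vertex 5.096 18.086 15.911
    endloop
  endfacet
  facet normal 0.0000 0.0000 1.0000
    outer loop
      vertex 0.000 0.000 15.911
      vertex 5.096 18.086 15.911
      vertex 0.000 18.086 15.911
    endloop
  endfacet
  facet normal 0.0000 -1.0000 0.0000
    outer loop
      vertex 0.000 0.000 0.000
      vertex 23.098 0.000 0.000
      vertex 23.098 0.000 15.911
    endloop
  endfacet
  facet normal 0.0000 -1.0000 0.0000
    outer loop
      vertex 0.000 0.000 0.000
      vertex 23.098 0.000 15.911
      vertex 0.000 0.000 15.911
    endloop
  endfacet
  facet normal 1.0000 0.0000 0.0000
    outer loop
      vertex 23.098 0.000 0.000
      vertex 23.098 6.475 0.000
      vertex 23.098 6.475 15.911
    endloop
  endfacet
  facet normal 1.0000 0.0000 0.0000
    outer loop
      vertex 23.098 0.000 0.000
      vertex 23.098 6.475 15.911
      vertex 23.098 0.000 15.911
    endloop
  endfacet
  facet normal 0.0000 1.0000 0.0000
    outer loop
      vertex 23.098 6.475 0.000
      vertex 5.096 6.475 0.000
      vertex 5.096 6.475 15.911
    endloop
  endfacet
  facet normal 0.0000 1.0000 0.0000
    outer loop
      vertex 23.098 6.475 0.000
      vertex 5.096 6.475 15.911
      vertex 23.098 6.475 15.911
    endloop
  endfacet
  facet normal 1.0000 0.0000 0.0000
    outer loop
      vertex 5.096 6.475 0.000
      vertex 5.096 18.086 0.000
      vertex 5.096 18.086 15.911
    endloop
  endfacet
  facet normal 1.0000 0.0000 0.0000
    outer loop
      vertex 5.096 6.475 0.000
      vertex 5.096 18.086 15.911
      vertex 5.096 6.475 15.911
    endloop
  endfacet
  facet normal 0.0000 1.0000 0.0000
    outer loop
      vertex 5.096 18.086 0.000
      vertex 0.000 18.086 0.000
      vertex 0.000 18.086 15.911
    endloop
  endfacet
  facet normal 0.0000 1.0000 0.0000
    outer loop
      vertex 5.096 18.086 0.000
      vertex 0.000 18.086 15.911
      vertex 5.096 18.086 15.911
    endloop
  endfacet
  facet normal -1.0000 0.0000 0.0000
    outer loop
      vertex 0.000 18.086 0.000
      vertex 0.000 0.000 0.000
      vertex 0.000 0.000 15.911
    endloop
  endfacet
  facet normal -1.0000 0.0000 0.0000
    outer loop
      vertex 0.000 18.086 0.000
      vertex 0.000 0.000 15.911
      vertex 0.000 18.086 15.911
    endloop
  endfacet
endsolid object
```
; perimeter-only toolpath
G21 ; units = mm
G90 ; absolute positioning
G28 ; home
; layer 1
G0 Z2.652
G0 X0.000 Y0.000
G1 X23.098 Y0.000
G1 X23.098 Y6.475
G1 X5.096 Y6.475
G1 X5.096 Y18.086
G1 X0.000 Y18.086
G1 X0.000 Y0.000
; layer 2
G0 Z5.304
G0 X0.000 Y0.000
G1 X23.098 Y0.000
G1 X23.098 Y6.475
G1 X5.096 Y6.475
G1 X5.096 Y18.086
G1 X0.000 Y18.086
G1 X0.000 Y0.000
; layer 3
G0 Z7.955
G0 X0.000 Y0.000
G1 X23.098 Y0.000
G1 X23.098 Y6.475
G1 X5.096 Y6.475
G1 X5.096 Y18.086
G1 X0.000 Y18.086
G1 X0.000 Y0.000
; layer 4
G0 Z10.607
G0 X0.000 Y0.000
G1 X23.098 Y0.000
G1 X23.098 Y6.475
G1 X5.096 Y6.475
G1 X5.096 Y18.086
G1 X0.000 Y18.086
G1 X0.000 Y0.000
; layer 5
G0 Z13.259
G0 X0.000 Y0.000
G1 X23.098 Y0.000
G1 X23.098 Y6.475
G1 X5.096 Y6.475
G1 X5.096 Y18.086
G1 X0.000 Y18.086
G1 X0.000 Y0.000
; layer 6
G0 Z15.911
G0 X0.000 Y0.000
G1 X23.098 Y0.000
G1 X23.098 Y6.475
G1 X5.096 Y6.475
G1 X5.096 Y18.086
G1 X0.000 Y18.086
G1 X0.000 Y0.000
M2 ; end

The solid is an L-shaped prism: outer 23.1 × 18.1 mm, arm thicknesses ≈ 6.47 mm (horizontal) and 5.1 mm (vertical), extruded 15.9 mm in z. Slicing at Δz = 2.652 mm — 6 equal slices spanning the solid's height, so layer i sits at z = i·h/6 — gives 6 non-empty perimeters. Each is a 6-segment closed polygon; G0 lifts to the layer z and rapids to the start vertex, then G1 traces the edges.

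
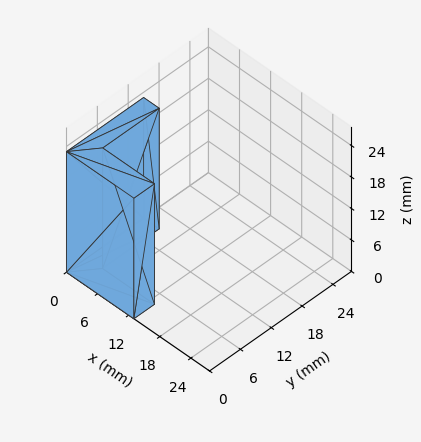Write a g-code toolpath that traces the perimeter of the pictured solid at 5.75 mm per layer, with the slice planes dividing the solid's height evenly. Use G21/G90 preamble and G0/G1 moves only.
Reading the render: the shape is an L-shaped prism: outer 13 × 15 mm, arm thicknesses ≈ 4 mm (horizontal) and 3 mm (vertical), extruded 23 mm in z (dimensions read to the nearest mm from the axis ticks). For the g-code, the solid's height is divided into equal slices at the stated Δz and each level perimeter traced with G1 moves after a G0 lift.

; perimeter-only toolpath
G21 ; units = mm
G90 ; absolute positioning
G28 ; home
; layer 1
G0 Z5.75
G0 X0.00 Y0.00
G1 X13.00 Y0.00
G1 X13.00 Y4.00
G1 X3.00 Y4.00
G1 X3.00 Y15.00
G1 X0.00 Y15.00
G1 X0.00 Y0.00
; layer 2
G0 Z11.50
G0 X0.00 Y0.00
G1 X13.00 Y0.00
G1 X13.00 Y4.00
G1 X3.00 Y4.00
G1 X3.00 Y15.00
G1 X0.00 Y15.00
G1 X0.00 Y0.00
; layer 3
G0 Z17.25
G0 X0.00 Y0.00
G1 X13.00 Y0.00
G1 X13.00 Y4.00
G1 X3.00 Y4.00
G1 X3.00 Y15.00
G1 X0.00 Y15.00
G1 X0.00 Y0.00
; layer 4
G0 Z23.00
G0 X0.00 Y0.00
G1 X13.00 Y0.00
G1 X13.00 Y4.00
G1 X3.00 Y4.00
G1 X3.00 Y15.00
G1 X0.00 Y15.00
G1 X0.00 Y0.00
M2 ; end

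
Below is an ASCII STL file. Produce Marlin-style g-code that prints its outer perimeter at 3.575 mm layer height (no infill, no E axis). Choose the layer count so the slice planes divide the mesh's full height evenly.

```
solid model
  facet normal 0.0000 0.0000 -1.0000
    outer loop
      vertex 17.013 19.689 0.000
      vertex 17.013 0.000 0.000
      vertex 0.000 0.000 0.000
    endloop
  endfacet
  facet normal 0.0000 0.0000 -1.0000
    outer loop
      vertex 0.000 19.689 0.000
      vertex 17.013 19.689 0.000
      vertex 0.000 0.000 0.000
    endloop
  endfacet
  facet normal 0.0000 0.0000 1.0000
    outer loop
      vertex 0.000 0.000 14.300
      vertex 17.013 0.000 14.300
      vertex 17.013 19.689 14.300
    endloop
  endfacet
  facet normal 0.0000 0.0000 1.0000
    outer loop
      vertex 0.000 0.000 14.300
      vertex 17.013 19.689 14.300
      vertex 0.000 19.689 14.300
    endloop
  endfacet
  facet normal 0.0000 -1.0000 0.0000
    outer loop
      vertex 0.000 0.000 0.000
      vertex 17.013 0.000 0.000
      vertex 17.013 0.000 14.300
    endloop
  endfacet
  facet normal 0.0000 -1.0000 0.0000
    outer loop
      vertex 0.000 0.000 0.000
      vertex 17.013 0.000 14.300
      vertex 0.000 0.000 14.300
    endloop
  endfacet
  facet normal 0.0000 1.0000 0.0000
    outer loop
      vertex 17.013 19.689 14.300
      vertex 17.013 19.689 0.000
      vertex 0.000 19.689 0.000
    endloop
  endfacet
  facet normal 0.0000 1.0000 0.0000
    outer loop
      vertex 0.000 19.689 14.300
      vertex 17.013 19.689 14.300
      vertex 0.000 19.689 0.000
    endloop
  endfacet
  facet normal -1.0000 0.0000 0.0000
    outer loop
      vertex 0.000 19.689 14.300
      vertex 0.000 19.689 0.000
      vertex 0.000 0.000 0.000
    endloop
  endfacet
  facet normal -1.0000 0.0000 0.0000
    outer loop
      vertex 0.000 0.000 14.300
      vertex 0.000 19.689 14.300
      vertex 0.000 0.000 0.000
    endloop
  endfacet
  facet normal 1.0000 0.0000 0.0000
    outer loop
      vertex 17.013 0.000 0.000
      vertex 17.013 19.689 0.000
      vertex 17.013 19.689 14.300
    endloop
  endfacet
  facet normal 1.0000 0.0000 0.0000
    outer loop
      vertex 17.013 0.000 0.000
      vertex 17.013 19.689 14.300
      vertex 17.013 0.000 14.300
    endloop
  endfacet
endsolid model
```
; perimeter-only toolpath
G21 ; units = mm
G90 ; absolute positioning
G28 ; home
; layer 1
G0 Z3.575
G0 X0.000 Y0.000
G1 X17.013 Y0.000
G1 X17.013 Y19.689
G1 X0.000 Y19.689
G1 X0.000 Y0.000
; layer 2
G0 Z7.150
G0 X0.000 Y0.000
G1 X17.013 Y0.000
G1 X17.013 Y19.689
G1 X0.000 Y19.689
G1 X0.000 Y0.000
; layer 3
G0 Z10.725
G0 X0.000 Y0.000
G1 X17.013 Y0.000
G1 X17.013 Y19.689
G1 X0.000 Y19.689
G1 X0.000 Y0.000
; layer 4
G0 Z14.300
G0 X0.000 Y0.000
G1 X17.013 Y0.000
G1 X17.013 Y19.689
G1 X0.000 Y19.689
G1 X0.000 Y0.000
M2 ; end

The solid is a rectangular box, roughly 17 × 19.7 mm footprint and 14.3 mm tall. Slicing at Δz = 3.575 mm — 4 equal slices spanning the solid's height, so layer i sits at z = i·h/4 — gives 4 non-empty perimeters. Each is a 4-segment closed polygon; G0 lifts to the layer z and rapids to the start vertex, then G1 traces the edges.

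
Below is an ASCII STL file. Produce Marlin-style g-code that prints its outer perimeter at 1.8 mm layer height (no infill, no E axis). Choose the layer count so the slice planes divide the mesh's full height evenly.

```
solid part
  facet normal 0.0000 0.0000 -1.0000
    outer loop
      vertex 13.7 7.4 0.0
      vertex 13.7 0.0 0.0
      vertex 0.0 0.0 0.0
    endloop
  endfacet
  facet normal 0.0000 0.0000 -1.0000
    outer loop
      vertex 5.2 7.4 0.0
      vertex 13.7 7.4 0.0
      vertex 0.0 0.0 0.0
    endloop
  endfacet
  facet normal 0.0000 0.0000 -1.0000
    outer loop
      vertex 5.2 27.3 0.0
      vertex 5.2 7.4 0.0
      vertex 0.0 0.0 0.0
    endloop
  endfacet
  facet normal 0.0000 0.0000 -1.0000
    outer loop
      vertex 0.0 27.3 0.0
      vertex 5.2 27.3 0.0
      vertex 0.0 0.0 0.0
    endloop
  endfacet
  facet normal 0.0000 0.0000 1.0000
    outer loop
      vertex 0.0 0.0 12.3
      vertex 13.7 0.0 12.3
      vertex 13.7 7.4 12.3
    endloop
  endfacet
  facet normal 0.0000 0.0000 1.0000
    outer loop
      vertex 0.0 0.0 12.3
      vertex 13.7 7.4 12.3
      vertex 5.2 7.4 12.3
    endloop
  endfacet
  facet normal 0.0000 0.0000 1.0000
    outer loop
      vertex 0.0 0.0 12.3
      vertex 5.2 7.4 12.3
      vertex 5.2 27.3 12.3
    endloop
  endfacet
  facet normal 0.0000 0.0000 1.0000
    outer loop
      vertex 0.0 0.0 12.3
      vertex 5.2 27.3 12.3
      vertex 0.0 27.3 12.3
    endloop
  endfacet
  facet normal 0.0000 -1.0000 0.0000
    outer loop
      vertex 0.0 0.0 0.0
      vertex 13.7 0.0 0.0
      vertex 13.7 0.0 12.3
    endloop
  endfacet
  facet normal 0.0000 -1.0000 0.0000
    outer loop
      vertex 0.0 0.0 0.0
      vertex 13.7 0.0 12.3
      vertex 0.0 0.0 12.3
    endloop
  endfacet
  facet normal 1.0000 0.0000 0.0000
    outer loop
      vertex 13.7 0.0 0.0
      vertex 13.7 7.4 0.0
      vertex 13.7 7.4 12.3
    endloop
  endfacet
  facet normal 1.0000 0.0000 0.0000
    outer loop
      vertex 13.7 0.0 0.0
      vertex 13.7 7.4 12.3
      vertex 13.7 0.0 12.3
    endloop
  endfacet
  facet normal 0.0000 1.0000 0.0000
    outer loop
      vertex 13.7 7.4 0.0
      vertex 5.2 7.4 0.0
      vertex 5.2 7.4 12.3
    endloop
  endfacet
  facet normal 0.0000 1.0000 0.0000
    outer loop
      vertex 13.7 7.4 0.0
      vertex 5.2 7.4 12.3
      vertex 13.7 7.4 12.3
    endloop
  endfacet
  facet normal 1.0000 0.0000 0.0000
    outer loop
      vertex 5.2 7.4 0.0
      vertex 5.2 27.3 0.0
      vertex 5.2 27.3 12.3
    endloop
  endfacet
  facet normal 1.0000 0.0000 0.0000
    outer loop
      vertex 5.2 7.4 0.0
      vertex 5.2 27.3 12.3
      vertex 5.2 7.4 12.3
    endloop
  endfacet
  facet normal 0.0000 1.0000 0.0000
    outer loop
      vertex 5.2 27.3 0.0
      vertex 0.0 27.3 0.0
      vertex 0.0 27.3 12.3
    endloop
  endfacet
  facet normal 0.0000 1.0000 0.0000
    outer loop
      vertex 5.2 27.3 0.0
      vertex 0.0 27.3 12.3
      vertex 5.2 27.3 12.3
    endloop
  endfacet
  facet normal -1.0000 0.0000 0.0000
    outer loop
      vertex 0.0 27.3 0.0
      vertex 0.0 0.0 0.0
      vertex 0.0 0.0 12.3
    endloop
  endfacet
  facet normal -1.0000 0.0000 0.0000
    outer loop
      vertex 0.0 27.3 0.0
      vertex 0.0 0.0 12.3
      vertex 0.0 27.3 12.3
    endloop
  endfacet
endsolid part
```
; perimeter-only toolpath
G21 ; units = mm
G90 ; absolute positioning
G28 ; home
; layer 1
G0 Z1.8
G0 X0.0 Y0.0
G1 X13.7 Y0.0
G1 X13.7 Y7.4
G1 X5.2 Y7.4
G1 X5.2 Y27.3
G1 X0.0 Y27.3
G1 X0.0 Y0.0
; layer 2
G0 Z3.5
G0 X0.0 Y0.0
G1 X13.7 Y0.0
G1 X13.7 Y7.4
G1 X5.2 Y7.4
G1 X5.2 Y27.3
G1 X0.0 Y27.3
G1 X0.0 Y0.0
; layer 3
G0 Z5.3
G0 X0.0 Y0.0
G1 X13.7 Y0.0
G1 X13.7 Y7.4
G1 X5.2 Y7.4
G1 X5.2 Y27.3
G1 X0.0 Y27.3
G1 X0.0 Y0.0
; layer 4
G0 Z7.0
G0 X0.0 Y0.0
G1 X13.7 Y0.0
G1 X13.7 Y7.4
G1 X5.2 Y7.4
G1 X5.2 Y27.3
G1 X0.0 Y27.3
G1 X0.0 Y0.0
; layer 5
G0 Z8.8
G0 X0.0 Y0.0
G1 X13.7 Y0.0
G1 X13.7 Y7.4
G1 X5.2 Y7.4
G1 X5.2 Y27.3
G1 X0.0 Y27.3
G1 X0.0 Y0.0
; layer 6
G0 Z10.5
G0 X0.0 Y0.0
G1 X13.7 Y0.0
G1 X13.7 Y7.4
G1 X5.2 Y7.4
G1 X5.2 Y27.3
G1 X0.0 Y27.3
G1 X0.0 Y0.0
; layer 7
G0 Z12.3
G0 X0.0 Y0.0
G1 X13.7 Y0.0
G1 X13.7 Y7.4
G1 X5.2 Y7.4
G1 X5.2 Y27.3
G1 X0.0 Y27.3
G1 X0.0 Y0.0
M2 ; end

The solid is an L-shaped prism: outer 13.7 × 27.3 mm, arm thicknesses ≈ 7.4 mm (horizontal) and 5.2 mm (vertical), extruded 12.3 mm in z. Slicing at Δz = 1.8 mm — 7 equal slices spanning the solid's height, so layer i sits at z = i·h/7 — gives 7 non-empty perimeters. Each is a 6-segment closed polygon; G0 lifts to the layer z and rapids to the start vertex, then G1 traces the edges.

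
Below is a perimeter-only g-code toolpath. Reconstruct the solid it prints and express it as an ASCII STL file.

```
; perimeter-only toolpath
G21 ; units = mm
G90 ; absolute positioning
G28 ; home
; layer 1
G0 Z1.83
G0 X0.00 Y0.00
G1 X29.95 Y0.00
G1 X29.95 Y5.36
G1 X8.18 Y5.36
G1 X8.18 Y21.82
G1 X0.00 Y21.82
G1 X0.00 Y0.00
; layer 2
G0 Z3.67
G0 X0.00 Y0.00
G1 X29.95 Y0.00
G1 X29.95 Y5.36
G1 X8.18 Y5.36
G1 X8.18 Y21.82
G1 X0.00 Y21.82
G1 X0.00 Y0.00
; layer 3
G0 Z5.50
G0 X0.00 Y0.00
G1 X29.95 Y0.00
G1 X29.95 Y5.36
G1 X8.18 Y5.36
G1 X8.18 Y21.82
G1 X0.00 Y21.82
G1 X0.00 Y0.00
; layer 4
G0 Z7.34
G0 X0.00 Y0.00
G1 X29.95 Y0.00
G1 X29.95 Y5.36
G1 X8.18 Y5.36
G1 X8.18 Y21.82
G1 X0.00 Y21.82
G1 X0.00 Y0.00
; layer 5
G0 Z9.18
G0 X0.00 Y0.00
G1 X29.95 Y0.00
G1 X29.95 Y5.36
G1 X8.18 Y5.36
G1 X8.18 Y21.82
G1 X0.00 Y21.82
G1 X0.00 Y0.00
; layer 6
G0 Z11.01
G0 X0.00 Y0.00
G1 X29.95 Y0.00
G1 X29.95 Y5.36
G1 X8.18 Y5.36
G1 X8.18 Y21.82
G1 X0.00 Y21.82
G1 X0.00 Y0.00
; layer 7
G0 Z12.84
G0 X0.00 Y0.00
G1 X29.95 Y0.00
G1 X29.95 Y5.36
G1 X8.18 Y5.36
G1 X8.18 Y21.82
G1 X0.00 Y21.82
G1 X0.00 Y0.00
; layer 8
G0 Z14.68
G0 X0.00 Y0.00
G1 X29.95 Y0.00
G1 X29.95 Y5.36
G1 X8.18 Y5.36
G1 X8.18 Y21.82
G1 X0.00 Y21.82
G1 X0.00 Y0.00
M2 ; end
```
solid part
  facet normal 0.0000 0.0000 -1.0000
    outer loop
      vertex 29.95 5.36 0.00
      vertex 29.95 0.00 0.00
      vertex 0.00 0.00 0.00
    endloop
  endfacet
  facet normal 0.0000 0.0000 -1.0000
    outer loop
      vertex 8.18 5.36 0.00
      vertex 29.95 5.36 0.00
      vertex 0.00 0.00 0.00
    endloop
  endfacet
  facet normal 0.0000 0.0000 -1.0000
    outer loop
      vertex 8.18 21.82 0.00
      vertex 8.18 5.36 0.00
      vertex 0.00 0.00 0.00
    endloop
  endfacet
  facet normal 0.0000 0.0000 -1.0000
    outer loop
      vertex 0.00 21.82 0.00
      vertex 8.18 21.82 0.00
      vertex 0.00 0.00 0.00
    endloop
  endfacet
  facet normal 0.0000 0.0000 1.0000
    outer loop
      vertex 0.00 0.00 14.68
      vertex 29.95 0.00 14.68
      vertex 29.95 5.36 14.68
    endloop
  endfacet
  facet normal 0.0000 0.0000 1.0000
    outer loop
      vertex 0.00 0.00 14.68
      vertex 29.95 5.36 14.68
      vertex 8.18 5.36 14.68
    endloop
  endfacet
  facet normal 0.0000 0.0000 1.0000
    outer loop
      vertex 0.00 0.00 14.68
      vertex 8.18 5.36 14.68
      vertex 8.18 21.82 14.68
    endloop
  endfacet
  facet normal 0.0000 0.0000 1.0000
    outer loop
      vertex 0.00 0.00 14.68
      vertex 8.18 21.82 14.68
      vertex 0.00 21.82 14.68
    endloop
  endfacet
  facet normal 0.0000 -1.0000 0.0000
    outer loop
      vertex 0.00 0.00 0.00
      vertex 29.95 0.00 0.00
      vertex 29.95 0.00 14.68
    endloop
  endfacet
  facet normal 0.0000 -1.0000 0.0000
    outer loop
      vertex 0.00 0.00 0.00
      vertex 29.95 0.00 14.68
      vertex 0.00 0.00 14.68
    endloop
  endfacet
  facet normal 1.0000 0.0000 0.0000
    outer loop
      vertex 29.95 0.00 0.00
      vertex 29.95 5.36 0.00
      vertex 29.95 5.36 14.68
    endloop
  endfacet
  facet normal 1.0000 0.0000 0.0000
    outer loop
      vertex 29.95 0.00 0.00
      vertex 29.95 5.36 14.68
      vertex 29.95 0.00 14.68
    endloop
  endfacet
  facet normal 0.0000 1.0000 0.0000
    outer loop
      vertex 29.95 5.36 0.00
      vertex 8.18 5.36 0.00
      vertex 8.18 5.36 14.68
    endloop
  endfacet
  facet normal 0.0000 1.0000 0.0000
    outer loop
      vertex 29.95 5.36 0.00
      vertex 8.18 5.36 14.68
      vertex 29.95 5.36 14.68
    endloop
  endfacet
  facet normal 1.0000 0.0000 0.0000
    outer loop
      vertex 8.18 5.36 0.00
      vertex 8.18 21.82 0.00
      vertex 8.18 21.82 14.68
    endloop
  endfacet
  facet normal 1.0000 0.0000 0.0000
    outer loop
      vertex 8.18 5.36 0.00
      vertex 8.18 21.82 14.68
      vertex 8.18 5.36 14.68
    endloop
  endfacet
  facet normal 0.0000 1.0000 0.0000
    outer loop
      vertex 8.18 21.82 0.00
      vertex 0.00 21.82 0.00
      vertex 0.00 21.82 14.68
    endloop
  endfacet
  facet normal 0.0000 1.0000 0.0000
    outer loop
      vertex 8.18 21.82 0.00
      vertex 0.00 21.82 14.68
      vertex 8.18 21.82 14.68
    endloop
  endfacet
  facet normal -1.0000 0.0000 0.0000
    outer loop
      vertex 0.00 21.82 0.00
      vertex 0.00 0.00 0.00
      vertex 0.00 0.00 14.68
    endloop
  endfacet
  facet normal -1.0000 0.0000 0.0000
    outer loop
      vertex 0.00 21.82 0.00
      vertex 0.00 0.00 14.68
      vertex 0.00 21.82 14.68
    endloop
  endfacet
endsolid part

The G0 Z moves step by Δz≈1.83 mm. Every layer's G1 loop is the same polygon, so the solid is a straight extrusion of it from z=0 to z≈14.7. Closing with flat bottom and top caps and triangulating gives 20 facets — an L-shaped prism: outer 29.9 × 21.8 mm, arm thicknesses ≈ 5.36 mm (horizontal) and 8.18 mm (vertical), extruded 14.7 mm in z.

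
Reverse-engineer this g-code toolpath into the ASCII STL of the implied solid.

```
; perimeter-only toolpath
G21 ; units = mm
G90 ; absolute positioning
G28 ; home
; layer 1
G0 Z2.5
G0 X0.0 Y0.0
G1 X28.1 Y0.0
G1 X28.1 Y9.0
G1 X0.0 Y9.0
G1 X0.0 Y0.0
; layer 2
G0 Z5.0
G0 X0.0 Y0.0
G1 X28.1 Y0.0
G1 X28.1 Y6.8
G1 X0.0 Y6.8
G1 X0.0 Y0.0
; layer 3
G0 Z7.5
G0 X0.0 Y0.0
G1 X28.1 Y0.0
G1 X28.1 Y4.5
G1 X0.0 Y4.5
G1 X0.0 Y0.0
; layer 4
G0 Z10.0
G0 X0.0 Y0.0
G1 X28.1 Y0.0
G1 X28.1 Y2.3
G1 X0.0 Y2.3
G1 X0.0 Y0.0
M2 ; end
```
solid part
  facet normal 0.0000 0.0000 -1.0000
    outer loop
      vertex 28.1 11.3 0.0
      vertex 28.1 0.0 0.0
      vertex 0.0 0.0 0.0
    endloop
  endfacet
  facet normal 0.0000 0.0000 -1.0000
    outer loop
      vertex 0.0 11.3 0.0
      vertex 28.1 11.3 0.0
      vertex 0.0 0.0 0.0
    endloop
  endfacet
  facet normal 0.0000 -1.0000 0.0000
    outer loop
      vertex 0.0 0.0 0.0
      vertex 28.1 0.0 0.0
      vertex 28.1 0.0 12.5
    endloop
  endfacet
  facet normal 0.0000 -1.0000 0.0000
    outer loop
      vertex 0.0 0.0 0.0
      vertex 28.1 0.0 12.5
      vertex 0.0 0.0 12.5
    endloop
  endfacet
  facet normal 0.0000 0.7418 0.6706
    outer loop
      vertex 0.0 0.0 12.5
      vertex 28.1 0.0 12.5
      vertex 28.1 11.3 0.0
    endloop
  endfacet
  facet normal 0.0000 0.7418 0.6706
    outer loop
      vertex 0.0 0.0 12.5
      vertex 28.1 11.3 0.0
      vertex 0.0 11.3 0.0
    endloop
  endfacet
  facet normal -1.0000 0.0000 0.0000
    outer loop
      vertex 0.0 0.0 12.5
      vertex 0.0 11.3 0.0
      vertex 0.0 0.0 0.0
    endloop
  endfacet
  facet normal 1.0000 0.0000 0.0000
    outer loop
      vertex 28.1 0.0 0.0
      vertex 28.1 11.3 0.0
      vertex 28.1 0.0 12.5
    endloop
  endfacet
endsolid part

The G0 Z moves step by Δz≈2.5 mm. The G1 loops shrink linearly with z, so the solid tapers from its base footprint up to z≈12.5. Closing with a flat bottom cap and the tapered top and triangulating gives 8 facets — a wedge (ramp): 28.1 × 11.3 mm base, rising to 12.5 mm along the y=0 edge and sloping linearly to z=0 at y=11.3.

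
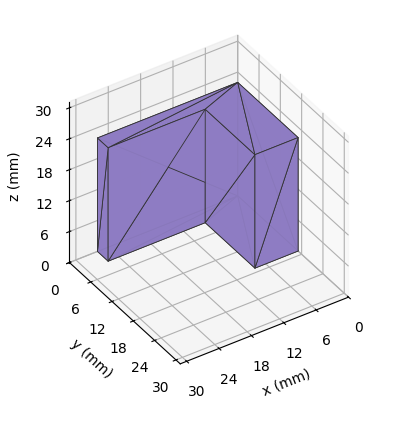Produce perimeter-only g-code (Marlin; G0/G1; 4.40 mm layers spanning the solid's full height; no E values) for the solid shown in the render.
Reading the render: the shape is an L-shaped prism: outer 26 × 17 mm, arm thicknesses ≈ 3 mm (horizontal) and 8 mm (vertical), extruded 22 mm in z (dimensions read to the nearest mm from the axis ticks). For the g-code, the solid's height is divided into equal slices at the stated Δz and each level perimeter traced with G1 moves after a G0 lift.

; perimeter-only toolpath
G21 ; units = mm
G90 ; absolute positioning
G28 ; home
; layer 1
G0 Z4.40
G0 X0.00 Y0.00
G1 X26.00 Y0.00
G1 X26.00 Y3.00
G1 X8.00 Y3.00
G1 X8.00 Y17.00
G1 X0.00 Y17.00
G1 X0.00 Y0.00
; layer 2
G0 Z8.80
G0 X0.00 Y0.00
G1 X26.00 Y0.00
G1 X26.00 Y3.00
G1 X8.00 Y3.00
G1 X8.00 Y17.00
G1 X0.00 Y17.00
G1 X0.00 Y0.00
; layer 3
G0 Z13.20
G0 X0.00 Y0.00
G1 X26.00 Y0.00
G1 X26.00 Y3.00
G1 X8.00 Y3.00
G1 X8.00 Y17.00
G1 X0.00 Y17.00
G1 X0.00 Y0.00
; layer 4
G0 Z17.60
G0 X0.00 Y0.00
G1 X26.00 Y0.00
G1 X26.00 Y3.00
G1 X8.00 Y3.00
G1 X8.00 Y17.00
G1 X0.00 Y17.00
G1 X0.00 Y0.00
; layer 5
G0 Z22.00
G0 X0.00 Y0.00
G1 X26.00 Y0.00
G1 X26.00 Y3.00
G1 X8.00 Y3.00
G1 X8.00 Y17.00
G1 X0.00 Y17.00
G1 X0.00 Y0.00
M2 ; end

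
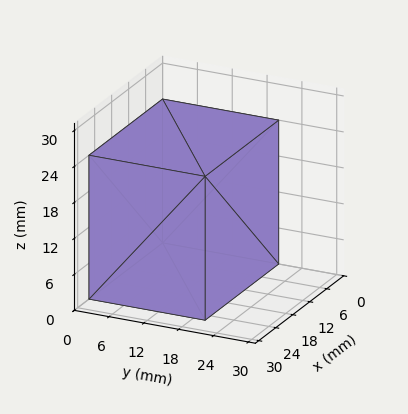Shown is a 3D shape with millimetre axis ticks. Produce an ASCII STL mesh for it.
Reading the render: the shape is a rectangular box, roughly 26 × 20 mm footprint and 24 mm tall (dimensions read to the nearest mm from the axis ticks). For the STL, each face is triangulated and given an outward normal.

solid part
  facet normal 0.0000 0.0000 -1.0000
    outer loop
      vertex 26.00 20.00 0.00
      vertex 26.00 0.00 0.00
      vertex 0.00 0.00 0.00
    endloop
  endfacet
  facet normal 0.0000 0.0000 -1.0000
    outer loop
      vertex 0.00 20.00 0.00
      vertex 26.00 20.00 0.00
      vertex 0.00 0.00 0.00
    endloop
  endfacet
  facet normal 0.0000 0.0000 1.0000
    outer loop
      vertex 0.00 0.00 24.00
      vertex 26.00 0.00 24.00
      vertex 26.00 20.00 24.00
    endloop
  endfacet
  facet normal 0.0000 0.0000 1.0000
    outer loop
      vertex 0.00 0.00 24.00
      vertex 26.00 20.00 24.00
      vertex 0.00 20.00 24.00
    endloop
  endfacet
  facet normal 0.0000 -1.0000 0.0000
    outer loop
      vertex 0.00 0.00 0.00
      vertex 26.00 0.00 0.00
      vertex 26.00 0.00 24.00
    endloop
  endfacet
  facet normal 0.0000 -1.0000 0.0000
    outer loop
      vertex 0.00 0.00 0.00
      vertex 26.00 0.00 24.00
      vertex 0.00 0.00 24.00
    endloop
  endfacet
  facet normal 0.0000 1.0000 0.0000
    outer loop
      vertex 26.00 20.00 24.00
      vertex 26.00 20.00 0.00
      vertex 0.00 20.00 0.00
    endloop
  endfacet
  facet normal 0.0000 1.0000 0.0000
    outer loop
      vertex 0.00 20.00 24.00
      vertex 26.00 20.00 24.00
      vertex 0.00 20.00 0.00
    endloop
  endfacet
  facet normal -1.0000 0.0000 0.0000
    outer loop
      vertex 0.00 20.00 24.00
      vertex 0.00 20.00 0.00
      vertex 0.00 0.00 0.00
    endloop
  endfacet
  facet normal -1.0000 0.0000 0.0000
    outer loop
      vertex 0.00 0.00 24.00
      vertex 0.00 20.00 24.00
      vertex 0.00 0.00 0.00
    endloop
  endfacet
  facet normal 1.0000 0.0000 0.0000
    outer loop
      vertex 26.00 0.00 0.00
      vertex 26.00 20.00 0.00
      vertex 26.00 20.00 24.00
    endloop
  endfacet
  facet normal 1.0000 0.0000 0.0000
    outer loop
      vertex 26.00 0.00 0.00
      vertex 26.00 20.00 24.00
      vertex 26.00 0.00 24.00
    endloop
  endfacet
endsolid part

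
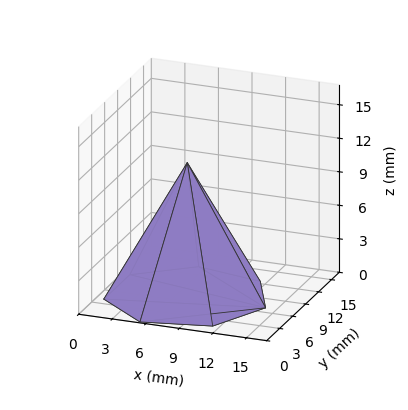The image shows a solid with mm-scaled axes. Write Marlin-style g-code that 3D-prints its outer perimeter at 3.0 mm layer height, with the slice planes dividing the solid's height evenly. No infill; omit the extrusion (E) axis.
Reading the render: the shape is a regular 7-sided pyramid, base circumscribed radius ≈ 7 mm, apex at z ≈ 12 mm (dimensions read to the nearest mm from the axis ticks). For the g-code, the solid's height is divided into equal slices at the stated Δz and each level perimeter traced with G1 moves after a G0 lift.

; perimeter-only toolpath
G21 ; units = mm
G90 ; absolute positioning
G28 ; home
; layer 1
G0 Z3.0
G0 X12.2 Y7.0
G1 X10.3 Y11.1
G1 X5.8 Y12.1
G1 X2.3 Y9.2
G1 X2.3 Y4.8
G1 X5.8 Y1.9
G1 X10.3 Y2.9
G1 X12.2 Y7.0
; layer 2
G0 Z6.0
G0 X10.5 Y7.0
G1 X9.2 Y9.8
G1 X6.2 Y10.4
G1 X3.9 Y8.5
G1 X3.9 Y5.5
G1 X6.2 Y3.6
G1 X9.2 Y4.2
G1 X10.5 Y7.0
; layer 3
G0 Z9.0
G0 X8.8 Y7.0
G1 X8.1 Y8.4
G1 X6.6 Y8.7
G1 X5.4 Y7.8
G1 X5.4 Y6.2
G1 X6.6 Y5.3
G1 X8.1 Y5.6
G1 X8.8 Y7.0
M2 ; end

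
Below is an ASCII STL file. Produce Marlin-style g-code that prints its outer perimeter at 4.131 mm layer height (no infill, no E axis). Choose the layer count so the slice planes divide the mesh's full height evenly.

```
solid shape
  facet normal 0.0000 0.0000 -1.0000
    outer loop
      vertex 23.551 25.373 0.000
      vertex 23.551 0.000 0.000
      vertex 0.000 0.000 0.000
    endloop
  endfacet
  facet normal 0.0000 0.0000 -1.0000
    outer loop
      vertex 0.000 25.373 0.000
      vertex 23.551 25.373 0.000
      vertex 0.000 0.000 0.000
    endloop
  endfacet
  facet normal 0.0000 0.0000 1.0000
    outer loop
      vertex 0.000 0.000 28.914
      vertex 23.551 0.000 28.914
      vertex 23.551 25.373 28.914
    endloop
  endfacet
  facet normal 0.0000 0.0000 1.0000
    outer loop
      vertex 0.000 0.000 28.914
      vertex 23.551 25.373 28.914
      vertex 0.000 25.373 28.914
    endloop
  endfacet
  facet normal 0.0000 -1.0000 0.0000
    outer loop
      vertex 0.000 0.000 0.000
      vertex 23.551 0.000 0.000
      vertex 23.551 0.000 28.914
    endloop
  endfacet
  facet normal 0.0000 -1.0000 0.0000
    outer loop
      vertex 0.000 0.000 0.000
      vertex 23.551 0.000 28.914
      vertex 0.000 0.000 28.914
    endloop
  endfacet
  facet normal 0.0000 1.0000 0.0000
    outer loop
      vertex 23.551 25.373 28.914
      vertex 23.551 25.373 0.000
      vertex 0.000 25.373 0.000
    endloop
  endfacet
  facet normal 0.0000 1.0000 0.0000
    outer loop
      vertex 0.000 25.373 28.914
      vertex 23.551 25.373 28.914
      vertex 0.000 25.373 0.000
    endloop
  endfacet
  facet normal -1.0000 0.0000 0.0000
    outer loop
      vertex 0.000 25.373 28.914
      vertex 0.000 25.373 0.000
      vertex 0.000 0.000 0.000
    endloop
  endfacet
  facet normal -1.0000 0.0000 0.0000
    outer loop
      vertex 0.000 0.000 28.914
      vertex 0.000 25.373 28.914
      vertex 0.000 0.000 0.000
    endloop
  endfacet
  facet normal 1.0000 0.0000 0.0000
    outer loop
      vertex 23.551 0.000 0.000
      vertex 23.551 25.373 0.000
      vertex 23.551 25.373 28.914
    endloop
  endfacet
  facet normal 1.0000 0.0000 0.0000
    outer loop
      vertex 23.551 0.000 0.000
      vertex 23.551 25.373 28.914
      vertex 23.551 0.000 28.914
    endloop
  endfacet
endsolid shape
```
; perimeter-only toolpath
G21 ; units = mm
G90 ; absolute positioning
G28 ; home
; layer 1
G0 Z4.131
G0 X0.000 Y0.000
G1 X23.551 Y0.000
G1 X23.551 Y25.373
G1 X0.000 Y25.373
G1 X0.000 Y0.000
; layer 2
G0 Z8.261
G0 X0.000 Y0.000
G1 X23.551 Y0.000
G1 X23.551 Y25.373
G1 X0.000 Y25.373
G1 X0.000 Y0.000
; layer 3
G0 Z12.392
G0 X0.000 Y0.000
G1 X23.551 Y0.000
G1 X23.551 Y25.373
G1 X0.000 Y25.373
G1 X0.000 Y0.000
; layer 4
G0 Z16.522
G0 X0.000 Y0.000
G1 X23.551 Y0.000
G1 X23.551 Y25.373
G1 X0.000 Y25.373
G1 X0.000 Y0.000
; layer 5
G0 Z20.653
G0 X0.000 Y0.000
G1 X23.551 Y0.000
G1 X23.551 Y25.373
G1 X0.000 Y25.373
G1 X0.000 Y0.000
; layer 6
G0 Z24.783
G0 X0.000 Y0.000
G1 X23.551 Y0.000
G1 X23.551 Y25.373
G1 X0.000 Y25.373
G1 X0.000 Y0.000
; layer 7
G0 Z28.914
G0 X0.000 Y0.000
G1 X23.551 Y0.000
G1 X23.551 Y25.373
G1 X0.000 Y25.373
G1 X0.000 Y0.000
M2 ; end

The solid is a rectangular box, roughly 23.6 × 25.4 mm footprint and 28.9 mm tall. Slicing at Δz = 4.131 mm — 7 equal slices spanning the solid's height, so layer i sits at z = i·h/7 — gives 7 non-empty perimeters. Each is a 4-segment closed polygon; G0 lifts to the layer z and rapids to the start vertex, then G1 traces the edges.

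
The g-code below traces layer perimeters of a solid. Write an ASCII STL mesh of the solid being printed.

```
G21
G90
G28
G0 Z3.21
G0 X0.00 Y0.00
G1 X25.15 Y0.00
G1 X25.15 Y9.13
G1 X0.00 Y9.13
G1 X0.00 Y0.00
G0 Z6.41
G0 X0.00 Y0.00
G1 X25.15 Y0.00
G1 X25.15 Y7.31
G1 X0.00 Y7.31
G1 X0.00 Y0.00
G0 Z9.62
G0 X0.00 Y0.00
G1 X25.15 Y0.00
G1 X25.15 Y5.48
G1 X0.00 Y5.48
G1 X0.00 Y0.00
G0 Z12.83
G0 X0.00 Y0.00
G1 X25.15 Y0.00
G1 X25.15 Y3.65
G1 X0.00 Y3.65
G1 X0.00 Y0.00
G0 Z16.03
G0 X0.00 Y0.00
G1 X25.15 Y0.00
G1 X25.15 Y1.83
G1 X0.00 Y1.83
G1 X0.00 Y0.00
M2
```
solid part
  facet normal 0.0000 0.0000 -1.0000
    outer loop
      vertex 25.15 10.96 0.00
      vertex 25.15 0.00 0.00
      vertex 0.00 0.00 0.00
    endloop
  endfacet
  facet normal 0.0000 0.0000 -1.0000
    outer loop
      vertex 0.00 10.96 0.00
      vertex 25.15 10.96 0.00
      vertex 0.00 0.00 0.00
    endloop
  endfacet
  facet normal 0.0000 -1.0000 0.0000
    outer loop
      vertex 0.00 0.00 0.00
      vertex 25.15 0.00 0.00
      vertex 25.15 0.00 19.24
    endloop
  endfacet
  facet normal 0.0000 -1.0000 0.0000
    outer loop
      vertex 0.00 0.00 0.00
      vertex 25.15 0.00 19.24
      vertex 0.00 0.00 19.24
    endloop
  endfacet
  facet normal 0.0000 0.8689 0.4950
    outer loop
      vertex 0.00 0.00 19.24
      vertex 25.15 0.00 19.24
      vertex 25.15 10.96 0.00
    endloop
  endfacet
  facet normal 0.0000 0.8689 0.4950
    outer loop
      vertex 0.00 0.00 19.24
      vertex 25.15 10.96 0.00
      vertex 0.00 10.96 0.00
    endloop
  endfacet
  facet normal -1.0000 0.0000 0.0000
    outer loop
      vertex 0.00 0.00 19.24
      vertex 0.00 10.96 0.00
      vertex 0.00 0.00 0.00
    endloop
  endfacet
  facet normal 1.0000 0.0000 0.0000
    outer loop
      vertex 25.15 0.00 0.00
      vertex 25.15 10.96 0.00
      vertex 25.15 0.00 19.24
    endloop
  endfacet
endsolid part

The G0 Z moves step by Δz≈3.21 mm. The G1 loops shrink linearly with z, so the solid tapers from its base footprint up to z≈19.2. Closing with a flat bottom cap and the tapered top and triangulating gives 8 facets — a wedge (ramp): 25.1 × 11 mm base, rising to 19.2 mm along the y=0 edge and sloping linearly to z=0 at y=11.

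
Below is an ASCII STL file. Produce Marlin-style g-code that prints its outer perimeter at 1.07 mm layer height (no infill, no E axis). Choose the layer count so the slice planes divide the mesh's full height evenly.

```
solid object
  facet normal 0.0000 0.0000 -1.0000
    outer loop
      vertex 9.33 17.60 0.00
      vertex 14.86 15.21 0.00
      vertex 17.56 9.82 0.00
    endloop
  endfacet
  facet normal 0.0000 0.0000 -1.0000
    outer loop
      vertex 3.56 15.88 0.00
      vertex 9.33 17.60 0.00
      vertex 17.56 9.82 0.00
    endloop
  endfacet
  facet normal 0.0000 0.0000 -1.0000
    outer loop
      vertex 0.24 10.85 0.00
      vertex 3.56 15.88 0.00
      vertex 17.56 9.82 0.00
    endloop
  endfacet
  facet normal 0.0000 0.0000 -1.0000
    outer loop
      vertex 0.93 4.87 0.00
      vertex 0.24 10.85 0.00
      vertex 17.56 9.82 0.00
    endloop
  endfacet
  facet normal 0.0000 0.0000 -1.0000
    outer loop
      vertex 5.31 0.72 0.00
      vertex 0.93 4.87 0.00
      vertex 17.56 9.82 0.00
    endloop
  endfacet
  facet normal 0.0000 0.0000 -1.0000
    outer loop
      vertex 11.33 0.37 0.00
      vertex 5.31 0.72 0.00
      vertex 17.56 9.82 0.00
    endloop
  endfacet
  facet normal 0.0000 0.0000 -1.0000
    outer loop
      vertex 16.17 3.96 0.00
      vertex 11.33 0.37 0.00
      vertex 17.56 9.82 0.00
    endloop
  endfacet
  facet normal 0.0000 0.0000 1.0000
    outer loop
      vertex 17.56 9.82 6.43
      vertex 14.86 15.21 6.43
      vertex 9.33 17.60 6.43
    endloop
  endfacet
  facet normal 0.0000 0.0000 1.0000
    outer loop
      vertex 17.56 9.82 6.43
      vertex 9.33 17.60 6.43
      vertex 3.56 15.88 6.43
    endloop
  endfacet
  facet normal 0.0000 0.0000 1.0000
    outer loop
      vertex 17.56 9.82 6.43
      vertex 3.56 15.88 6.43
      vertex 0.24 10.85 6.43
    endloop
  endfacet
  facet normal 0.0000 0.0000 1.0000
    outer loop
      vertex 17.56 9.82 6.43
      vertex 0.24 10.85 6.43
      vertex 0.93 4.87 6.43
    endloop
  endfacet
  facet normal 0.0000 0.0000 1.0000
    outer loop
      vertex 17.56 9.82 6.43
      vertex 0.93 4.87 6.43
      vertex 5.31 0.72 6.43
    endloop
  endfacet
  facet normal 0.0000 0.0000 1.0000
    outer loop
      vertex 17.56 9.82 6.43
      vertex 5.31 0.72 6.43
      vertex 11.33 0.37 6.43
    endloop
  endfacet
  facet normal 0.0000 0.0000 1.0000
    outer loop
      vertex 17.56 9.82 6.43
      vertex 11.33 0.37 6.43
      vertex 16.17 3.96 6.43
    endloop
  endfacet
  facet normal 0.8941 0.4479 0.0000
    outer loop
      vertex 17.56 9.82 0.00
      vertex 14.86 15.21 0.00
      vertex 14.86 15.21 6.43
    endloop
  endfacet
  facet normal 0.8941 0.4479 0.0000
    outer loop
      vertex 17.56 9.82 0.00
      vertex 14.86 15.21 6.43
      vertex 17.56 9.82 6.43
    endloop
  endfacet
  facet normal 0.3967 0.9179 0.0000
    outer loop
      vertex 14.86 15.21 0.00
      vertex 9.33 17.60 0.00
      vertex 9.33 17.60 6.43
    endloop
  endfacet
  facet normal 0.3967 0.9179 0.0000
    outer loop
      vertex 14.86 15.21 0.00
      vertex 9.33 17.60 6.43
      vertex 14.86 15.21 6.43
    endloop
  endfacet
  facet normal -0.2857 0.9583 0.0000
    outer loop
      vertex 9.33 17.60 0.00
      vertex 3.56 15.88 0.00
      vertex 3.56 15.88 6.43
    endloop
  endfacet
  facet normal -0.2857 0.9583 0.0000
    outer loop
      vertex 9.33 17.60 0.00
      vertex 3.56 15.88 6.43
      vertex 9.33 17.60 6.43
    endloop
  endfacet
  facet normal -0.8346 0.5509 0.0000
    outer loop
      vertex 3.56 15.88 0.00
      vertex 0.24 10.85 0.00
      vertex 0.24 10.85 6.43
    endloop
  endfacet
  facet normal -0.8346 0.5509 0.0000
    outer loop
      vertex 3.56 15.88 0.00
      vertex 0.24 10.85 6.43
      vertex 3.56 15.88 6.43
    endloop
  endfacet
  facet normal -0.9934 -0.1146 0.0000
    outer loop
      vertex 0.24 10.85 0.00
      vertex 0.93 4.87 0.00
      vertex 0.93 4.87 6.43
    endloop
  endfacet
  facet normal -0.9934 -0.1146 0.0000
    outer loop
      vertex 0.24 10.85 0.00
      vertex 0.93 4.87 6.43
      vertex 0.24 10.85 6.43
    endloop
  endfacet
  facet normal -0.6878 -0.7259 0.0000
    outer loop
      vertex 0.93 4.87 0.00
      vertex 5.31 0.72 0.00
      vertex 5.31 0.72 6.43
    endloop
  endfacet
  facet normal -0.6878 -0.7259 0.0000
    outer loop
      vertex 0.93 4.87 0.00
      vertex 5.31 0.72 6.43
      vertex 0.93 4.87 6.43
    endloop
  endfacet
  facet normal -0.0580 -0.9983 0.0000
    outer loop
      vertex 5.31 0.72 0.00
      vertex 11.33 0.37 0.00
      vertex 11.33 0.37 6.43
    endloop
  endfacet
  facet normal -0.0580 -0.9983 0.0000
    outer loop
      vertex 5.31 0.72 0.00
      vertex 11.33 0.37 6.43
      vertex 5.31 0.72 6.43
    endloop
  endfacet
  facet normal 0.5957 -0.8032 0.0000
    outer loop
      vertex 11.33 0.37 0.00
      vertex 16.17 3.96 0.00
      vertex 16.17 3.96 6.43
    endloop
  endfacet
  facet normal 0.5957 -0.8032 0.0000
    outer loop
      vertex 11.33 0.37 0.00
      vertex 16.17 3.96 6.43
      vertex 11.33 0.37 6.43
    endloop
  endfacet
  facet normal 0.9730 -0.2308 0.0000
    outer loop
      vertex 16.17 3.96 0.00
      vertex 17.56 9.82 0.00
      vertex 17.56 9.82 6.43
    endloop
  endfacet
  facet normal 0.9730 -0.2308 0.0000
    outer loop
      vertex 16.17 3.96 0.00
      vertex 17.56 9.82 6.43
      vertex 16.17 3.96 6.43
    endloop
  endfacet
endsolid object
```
; perimeter-only toolpath
G21 ; units = mm
G90 ; absolute positioning
G28 ; home
; layer 1
G0 Z1.07
G0 X17.56 Y9.82
G1 X14.86 Y15.21
G1 X9.33 Y17.60
G1 X3.56 Y15.88
G1 X0.24 Y10.85
G1 X0.93 Y4.87
G1 X5.31 Y0.72
G1 X11.33 Y0.37
G1 X16.17 Y3.96
G1 X17.56 Y9.82
; layer 2
G0 Z2.14
G0 X17.56 Y9.82
G1 X14.86 Y15.21
G1 X9.33 Y17.60
G1 X3.56 Y15.88
G1 X0.24 Y10.85
G1 X0.93 Y4.87
G1 X5.31 Y0.72
G1 X11.33 Y0.37
G1 X16.17 Y3.96
G1 X17.56 Y9.82
; layer 3
G0 Z3.21
G0 X17.56 Y9.82
G1 X14.86 Y15.21
G1 X9.33 Y17.60
G1 X3.56 Y15.88
G1 X0.24 Y10.85
G1 X0.93 Y4.87
G1 X5.31 Y0.72
G1 X11.33 Y0.37
G1 X16.17 Y3.96
G1 X17.56 Y9.82
; layer 4
G0 Z4.29
G0 X17.56 Y9.82
G1 X14.86 Y15.21
G1 X9.33 Y17.60
G1 X3.56 Y15.88
G1 X0.24 Y10.85
G1 X0.93 Y4.87
G1 X5.31 Y0.72
G1 X11.33 Y0.37
G1 X16.17 Y3.96
G1 X17.56 Y9.82
; layer 5
G0 Z5.36
G0 X17.56 Y9.82
G1 X14.86 Y15.21
G1 X9.33 Y17.60
G1 X3.56 Y15.88
G1 X0.24 Y10.85
G1 X0.93 Y4.87
G1 X5.31 Y0.72
G1 X11.33 Y0.37
G1 X16.17 Y3.96
G1 X17.56 Y9.82
; layer 6
G0 Z6.43
G0 X17.56 Y9.82
G1 X14.86 Y15.21
G1 X9.33 Y17.60
G1 X3.56 Y15.88
G1 X0.24 Y10.85
G1 X0.93 Y4.87
G1 X5.31 Y0.72
G1 X11.33 Y0.37
G1 X16.17 Y3.96
G1 X17.56 Y9.82
M2 ; end

The solid is a regular 9-sided prism (a cylinder approximated with 9 flat sides), circumscribed radius ≈ 8.81 mm, height ≈ 6.43 mm. Slicing at Δz = 1.07 mm — 6 equal slices spanning the solid's height, so layer i sits at z = i·h/6 — gives 6 non-empty perimeters. Each is a 9-segment closed polygon; G0 lifts to the layer z and rapids to the start vertex, then G1 traces the edges.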